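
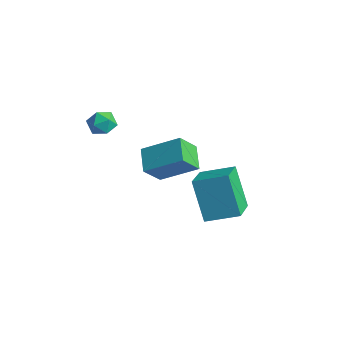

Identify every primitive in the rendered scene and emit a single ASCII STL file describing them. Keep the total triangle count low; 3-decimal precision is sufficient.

solid 
facet normal -0.727 0.549 0.413
outer loop
vertex -1.712 2.63 1.001
vertex -1.635 3.505 -0.025
vertex -3.026 1.616 0.037
endloop
endfacet
facet normal -0.058 -0.648 0.760
outer loop
vertex -2.125 0.935 -0.475
vertex -1.712 2.63 1.001
vertex -3.026 1.616 0.037
endloop
endfacet
facet normal -0.727 0.549 0.413
outer loop
vertex -3.026 1.616 0.037
vertex -1.635 3.505 -0.025
vertex -2.949 2.49 -0.989
endloop
endfacet
facet normal -0.685 -0.529 -0.502
outer loop
vertex -2.949 2.49 -0.989
vertex -2.125 0.935 -0.475
vertex -3.026 1.616 0.037
endloop
endfacet
facet normal 0.685 0.528 0.502
outer loop
vertex -1.712 2.63 1.001
vertex -0.734 2.824 -0.537
vertex -1.635 3.505 -0.025
endloop
endfacet
facet normal -0.057 -0.648 0.760
outer loop
vertex -0.811 1.95 0.489
vertex -1.712 2.63 1.001
vertex -2.125 0.935 -0.475
endloop
endfacet
facet normal 0.684 0.529 0.502
outer loop
vertex -0.811 1.95 0.489
vertex -0.734 2.824 -0.537
vertex -1.712 2.63 1.001
endloop
endfacet
facet normal 0.057 0.647 -0.760
outer loop
vertex -1.635 3.505 -0.025
vertex -0.734 2.824 -0.537
vertex -2.949 2.49 -0.989
endloop
endfacet
facet normal -0.684 -0.529 -0.502
outer loop
vertex -2.048 1.81 -1.501
vertex -2.125 0.935 -0.475
vertex -2.949 2.49 -0.989
endloop
endfacet
facet normal 0.057 0.648 -0.760
outer loop
vertex -2.949 2.49 -0.989
vertex -0.734 2.824 -0.537
vertex -2.048 1.81 -1.501
endloop
endfacet
facet normal 0.727 -0.549 -0.413
outer loop
vertex -2.048 1.81 -1.501
vertex -0.811 1.95 0.489
vertex -2.125 0.935 -0.475
endloop
endfacet
facet normal 0.727 -0.549 -0.413
outer loop
vertex -0.734 2.824 -0.537
vertex -0.811 1.95 0.489
vertex -2.048 1.81 -1.501
endloop
endfacet
facet normal -0.499 0.422 0.756
outer loop
vertex -3.212 0.189 3.122
vertex -3.792 -0.094 2.897
vertex -3.399 -0.43 3.344
endloop
endfacet
facet normal 0.177 0.284 0.942
outer loop
vertex -3.212 0.189 3.122
vertex -3.399 -0.43 3.344
vertex -2.746 -0.307 3.184
endloop
endfacet
facet normal 0.605 0.629 0.488
outer loop
vertex -3.212 0.189 3.122
vertex -2.746 -0.307 3.184
vertex -2.735 0.105 2.639
endloop
endfacet
facet normal 0.193 0.981 0.020
outer loop
vertex -3.212 0.189 3.122
vertex -2.735 0.105 2.639
vertex -3.382 0.236 2.461
endloop
endfacet
facet normal -0.488 0.853 0.186
outer loop
vertex -3.212 0.189 3.122
vertex -3.382 0.236 2.461
vertex -3.792 -0.094 2.897
endloop
endfacet
facet normal 0.289 -0.415 0.863
outer loop
vertex -2.746 -0.307 3.184
vertex -3.399 -0.43 3.344
vertex -3.038 -0.896 2.999
endloop
endfacet
facet normal -0.804 -0.192 0.563
outer loop
vertex -3.399 -0.43 3.344
vertex -3.792 -0.094 2.897
vertex -3.685 -0.765 2.821
endloop
endfacet
facet normal -0.786 0.503 -0.359
outer loop
vertex -3.792 -0.094 2.897
vertex -3.382 0.236 2.461
vertex -3.674 -0.353 2.276
endloop
endfacet
facet normal 0.317 0.711 -0.628
outer loop
vertex -3.382 0.236 2.461
vertex -2.735 0.105 2.639
vertex -3.021 -0.23 2.116
endloop
endfacet
facet normal 0.982 0.142 0.127
outer loop
vertex -2.735 0.105 2.639
vertex -2.746 -0.307 3.184
vertex -2.628 -0.566 2.563
endloop
endfacet
facet normal -0.193 -0.981 -0.020
outer loop
vertex -3.208 -0.849 2.338
vertex -3.038 -0.896 2.999
vertex -3.685 -0.765 2.821
endloop
endfacet
facet normal -0.605 -0.629 -0.488
outer loop
vertex -3.208 -0.849 2.338
vertex -3.685 -0.765 2.821
vertex -3.674 -0.353 2.276
endloop
endfacet
facet normal -0.177 -0.284 -0.942
outer loop
vertex -3.208 -0.849 2.338
vertex -3.674 -0.353 2.276
vertex -3.021 -0.23 2.116
endloop
endfacet
facet normal 0.499 -0.422 -0.756
outer loop
vertex -3.208 -0.849 2.338
vertex -3.021 -0.23 2.116
vertex -2.628 -0.566 2.563
endloop
endfacet
facet normal 0.488 -0.853 -0.186
outer loop
vertex -3.208 -0.849 2.338
vertex -2.628 -0.566 2.563
vertex -3.038 -0.896 2.999
endloop
endfacet
facet normal -0.317 -0.711 0.628
outer loop
vertex -3.685 -0.765 2.821
vertex -3.038 -0.896 2.999
vertex -3.399 -0.43 3.344
endloop
endfacet
facet normal -0.982 -0.142 -0.127
outer loop
vertex -3.674 -0.353 2.276
vertex -3.685 -0.765 2.821
vertex -3.792 -0.094 2.897
endloop
endfacet
facet normal -0.289 0.415 -0.863
outer loop
vertex -3.021 -0.23 2.116
vertex -3.674 -0.353 2.276
vertex -3.382 0.236 2.461
endloop
endfacet
facet normal 0.804 0.192 -0.563
outer loop
vertex -2.628 -0.566 2.563
vertex -3.021 -0.23 2.116
vertex -2.735 0.105 2.639
endloop
endfacet
facet normal 0.786 -0.503 0.359
outer loop
vertex -3.038 -0.896 2.999
vertex -2.628 -0.566 2.563
vertex -2.746 -0.307 3.184
endloop
endfacet
facet normal -0.509 0.756 -0.412
outer loop
vertex -1.574 3.662 -1.8
vertex -0.46 4.682 -1.306
vertex -0.521 3.385 -3.607
endloop
endfacet
facet normal -0.701 -0.642 -0.310
outer loop
vertex 0.36 2.078 -2.894
vertex -1.574 3.662 -1.8
vertex -0.521 3.385 -3.607
endloop
endfacet
facet normal -0.509 0.755 -0.412
outer loop
vertex -0.521 3.385 -3.607
vertex -0.46 4.682 -1.306
vertex 0.594 4.406 -3.113
endloop
endfacet
facet normal 0.499 -0.131 -0.857
outer loop
vertex 0.594 4.406 -3.113
vertex 0.36 2.078 -2.894
vertex -0.521 3.385 -3.607
endloop
endfacet
facet normal -0.499 0.131 0.856
outer loop
vertex -1.574 3.662 -1.8
vertex 0.421 3.375 -0.593
vertex -0.46 4.682 -1.306
endloop
endfacet
facet normal -0.701 -0.641 -0.311
outer loop
vertex -0.694 2.354 -1.087
vertex -1.574 3.662 -1.8
vertex 0.36 2.078 -2.894
endloop
endfacet
facet normal -0.499 0.131 0.856
outer loop
vertex -0.694 2.354 -1.087
vertex 0.421 3.375 -0.593
vertex -1.574 3.662 -1.8
endloop
endfacet
facet normal 0.701 0.642 0.311
outer loop
vertex -0.46 4.682 -1.306
vertex 0.421 3.375 -0.593
vertex 0.594 4.406 -3.113
endloop
endfacet
facet normal 0.499 -0.131 -0.856
outer loop
vertex 1.474 3.098 -2.4
vertex 0.36 2.078 -2.894
vertex 0.594 4.406 -3.113
endloop
endfacet
facet normal 0.702 0.641 0.311
outer loop
vertex 0.594 4.406 -3.113
vertex 0.421 3.375 -0.593
vertex 1.474 3.098 -2.4
endloop
endfacet
facet normal 0.509 -0.756 0.412
outer loop
vertex 1.474 3.098 -2.4
vertex -0.694 2.354 -1.087
vertex 0.36 2.078 -2.894
endloop
endfacet
facet normal 0.509 -0.755 0.412
outer loop
vertex 0.421 3.375 -0.593
vertex -0.694 2.354 -1.087
vertex 1.474 3.098 -2.4
endloop
endfacet

endsolid


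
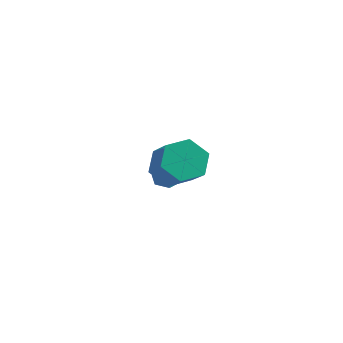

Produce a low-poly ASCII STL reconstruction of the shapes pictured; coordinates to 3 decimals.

solid 
facet normal -0.161 0.154 -0.975
outer loop
vertex -2.857 3.088 -4.49
vertex -3.5 2.972 -4.402
vertex -3.265 3.586 -4.344
endloop
endfacet
facet normal 0.783 0.565 0.261
outer loop
vertex -2.857 3.088 -4.49
vertex -3.265 3.586 -4.344
vertex -3.2 2.688 -2.598
endloop
endfacet
facet normal -0.163 0.154 -0.975
outer loop
vertex -3.265 3.586 -4.344
vertex -3.5 2.972 -4.402
vertex -3.908 3.47 -4.255
endloop
endfacet
facet normal -0.096 0.884 0.458
outer loop
vertex -3.265 3.586 -4.344
vertex -3.908 3.47 -4.255
vertex -3.2 2.688 -2.598
endloop
endfacet
facet normal -0.163 0.155 -0.975
outer loop
vertex -3.908 3.47 -4.255
vertex -3.5 2.972 -4.402
vertex -4.144 2.856 -4.313
endloop
endfacet
facet normal -0.831 0.274 0.484
outer loop
vertex -3.908 3.47 -4.255
vertex -4.144 2.856 -4.313
vertex -3.2 2.688 -2.598
endloop
endfacet
facet normal -0.162 0.153 -0.975
outer loop
vertex -4.144 2.856 -4.313
vertex -3.5 2.972 -4.402
vertex -3.735 2.358 -4.459
endloop
endfacet
facet normal -0.687 -0.656 0.314
outer loop
vertex -4.144 2.856 -4.313
vertex -3.735 2.358 -4.459
vertex -3.2 2.688 -2.598
endloop
endfacet
facet normal -0.163 0.153 -0.975
outer loop
vertex -3.735 2.358 -4.459
vertex -3.5 2.972 -4.402
vertex -3.092 2.475 -4.548
endloop
endfacet
facet normal 0.193 -0.974 0.117
outer loop
vertex -3.735 2.358 -4.459
vertex -3.092 2.475 -4.548
vertex -3.2 2.688 -2.598
endloop
endfacet
facet normal -0.161 0.154 -0.975
outer loop
vertex -3.092 2.475 -4.548
vertex -3.5 2.972 -4.402
vertex -2.857 3.088 -4.49
endloop
endfacet
facet normal 0.927 -0.364 0.091
outer loop
vertex -3.092 2.475 -4.548
vertex -2.857 3.088 -4.49
vertex -3.2 2.688 -2.598
endloop
endfacet
facet normal -0.546 0.487 -0.682
outer loop
vertex -0.088 -1.448 -0.382
vertex -0.91 -1.504 0.237
vertex -0.272 -0.698 0.301
endloop
endfacet
facet normal 0.818 0.484 -0.311
outer loop
vertex -0.088 -1.448 -0.382
vertex -0.272 -0.698 0.301
vertex 0.912 -2.339 0.865
endloop
endfacet
facet normal 0.818 0.484 -0.310
outer loop
vertex 0.912 -2.339 0.865
vertex -0.272 -0.698 0.301
vertex 0.728 -1.59 1.548
endloop
endfacet
facet normal 0.546 -0.487 0.681
outer loop
vertex 0.912 -2.339 0.865
vertex 0.728 -1.59 1.548
vertex 0.09 -2.396 1.483
endloop
endfacet
facet normal -0.546 0.487 -0.682
outer loop
vertex -0.272 -0.698 0.301
vertex -0.91 -1.504 0.237
vertex -1.094 -0.755 0.919
endloop
endfacet
facet normal 0.255 0.871 0.419
outer loop
vertex -0.272 -0.698 0.301
vertex -1.094 -0.755 0.919
vertex 0.728 -1.59 1.548
endloop
endfacet
facet normal 0.255 0.871 0.419
outer loop
vertex 0.728 -1.59 1.548
vertex -1.094 -0.755 0.919
vertex -0.094 -1.647 2.166
endloop
endfacet
facet normal 0.546 -0.487 0.681
outer loop
vertex 0.728 -1.59 1.548
vertex -0.094 -1.647 2.166
vertex 0.09 -2.396 1.483
endloop
endfacet
facet normal -0.546 0.487 -0.682
outer loop
vertex -1.094 -0.755 0.919
vertex -0.91 -1.504 0.237
vertex -1.732 -1.561 0.855
endloop
endfacet
facet normal -0.563 0.388 0.729
outer loop
vertex -1.094 -0.755 0.919
vertex -1.732 -1.561 0.855
vertex -0.094 -1.647 2.166
endloop
endfacet
facet normal -0.563 0.388 0.729
outer loop
vertex -0.094 -1.647 2.166
vertex -1.732 -1.561 0.855
vertex -0.732 -2.452 2.102
endloop
endfacet
facet normal 0.546 -0.487 0.681
outer loop
vertex -0.094 -1.647 2.166
vertex -0.732 -2.452 2.102
vertex 0.09 -2.396 1.483
endloop
endfacet
facet normal -0.546 0.487 -0.681
outer loop
vertex -1.732 -1.561 0.855
vertex -0.91 -1.504 0.237
vertex -1.548 -2.31 0.172
endloop
endfacet
facet normal -0.818 -0.484 0.310
outer loop
vertex -1.732 -1.561 0.855
vertex -1.548 -2.31 0.172
vertex -0.732 -2.452 2.102
endloop
endfacet
facet normal -0.818 -0.484 0.310
outer loop
vertex -0.732 -2.452 2.102
vertex -1.548 -2.31 0.172
vertex -0.548 -3.202 1.419
endloop
endfacet
facet normal 0.546 -0.487 0.682
outer loop
vertex -0.732 -2.452 2.102
vertex -0.548 -3.202 1.419
vertex 0.09 -2.396 1.483
endloop
endfacet
facet normal -0.546 0.487 -0.681
outer loop
vertex -1.548 -2.31 0.172
vertex -0.91 -1.504 0.237
vertex -0.726 -2.253 -0.446
endloop
endfacet
facet normal -0.255 -0.871 -0.419
outer loop
vertex -1.548 -2.31 0.172
vertex -0.726 -2.253 -0.446
vertex -0.548 -3.202 1.419
endloop
endfacet
facet normal -0.255 -0.871 -0.419
outer loop
vertex -0.548 -3.202 1.419
vertex -0.726 -2.253 -0.446
vertex 0.274 -3.145 0.801
endloop
endfacet
facet normal 0.546 -0.487 0.682
outer loop
vertex -0.548 -3.202 1.419
vertex 0.274 -3.145 0.801
vertex 0.09 -2.396 1.483
endloop
endfacet
facet normal -0.546 0.487 -0.681
outer loop
vertex -0.726 -2.253 -0.446
vertex -0.91 -1.504 0.237
vertex -0.088 -1.448 -0.382
endloop
endfacet
facet normal 0.563 -0.388 -0.729
outer loop
vertex -0.726 -2.253 -0.446
vertex -0.088 -1.448 -0.382
vertex 0.274 -3.145 0.801
endloop
endfacet
facet normal 0.564 -0.388 -0.729
outer loop
vertex 0.274 -3.145 0.801
vertex -0.088 -1.448 -0.382
vertex 0.912 -2.339 0.865
endloop
endfacet
facet normal 0.546 -0.487 0.682
outer loop
vertex 0.274 -3.145 0.801
vertex 0.912 -2.339 0.865
vertex 0.09 -2.396 1.483
endloop
endfacet

endsolid


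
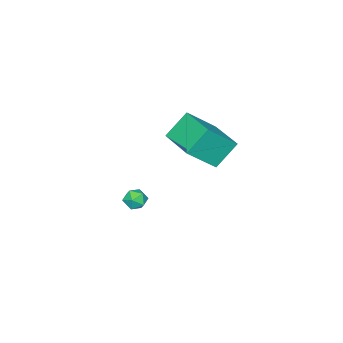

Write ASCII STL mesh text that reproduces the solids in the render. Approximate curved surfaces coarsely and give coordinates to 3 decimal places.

solid 
facet normal -0.643 0.249 0.724
outer loop
vertex -2.048 2.357 4.971
vertex -1.207 4.167 5.097
vertex -3.276 3.02 3.652
endloop
endfacet
facet normal -0.421 -0.905 -0.063
outer loop
vertex -2.273 2.633 2.523
vertex -2.048 2.357 4.971
vertex -3.276 3.02 3.652
endloop
endfacet
facet normal -0.643 0.248 0.724
outer loop
vertex -3.276 3.02 3.652
vertex -1.207 4.167 5.097
vertex -2.436 4.83 3.779
endloop
endfacet
facet normal -0.640 0.345 -0.687
outer loop
vertex -2.436 4.83 3.779
vertex -2.273 2.633 2.523
vertex -3.276 3.02 3.652
endloop
endfacet
facet normal 0.640 -0.345 0.687
outer loop
vertex -2.048 2.357 4.971
vertex -0.204 3.78 3.968
vertex -1.207 4.167 5.097
endloop
endfacet
facet normal -0.420 -0.905 -0.063
outer loop
vertex -1.044 1.97 3.841
vertex -2.048 2.357 4.971
vertex -2.273 2.633 2.523
endloop
endfacet
facet normal 0.640 -0.345 0.687
outer loop
vertex -1.044 1.97 3.841
vertex -0.204 3.78 3.968
vertex -2.048 2.357 4.971
endloop
endfacet
facet normal 0.420 0.905 0.063
outer loop
vertex -1.207 4.167 5.097
vertex -0.204 3.78 3.968
vertex -2.436 4.83 3.779
endloop
endfacet
facet normal -0.640 0.345 -0.687
outer loop
vertex -1.432 4.443 2.649
vertex -2.273 2.633 2.523
vertex -2.436 4.83 3.779
endloop
endfacet
facet normal 0.420 0.905 0.064
outer loop
vertex -2.436 4.83 3.779
vertex -0.204 3.78 3.968
vertex -1.432 4.443 2.649
endloop
endfacet
facet normal 0.643 -0.248 -0.724
outer loop
vertex -1.432 4.443 2.649
vertex -1.044 1.97 3.841
vertex -2.273 2.633 2.523
endloop
endfacet
facet normal 0.644 -0.248 -0.724
outer loop
vertex -0.204 3.78 3.968
vertex -1.044 1.97 3.841
vertex -1.432 4.443 2.649
endloop
endfacet
facet normal 0.342 0.789 0.510
outer loop
vertex -1.455 0.375 -1.834
vertex -1.693 0.128 -1.292
vertex -1.095 -0.014 -1.473
endloop
endfacet
facet normal 0.757 0.651 -0.054
outer loop
vertex -1.455 0.375 -1.834
vertex -1.095 -0.014 -1.473
vertex -1.089 -0.074 -2.112
endloop
endfacet
facet normal 0.351 0.683 -0.640
outer loop
vertex -1.455 0.375 -1.834
vertex -1.089 -0.074 -2.112
vertex -1.685 0.032 -2.326
endloop
endfacet
facet normal -0.315 0.841 -0.439
outer loop
vertex -1.455 0.375 -1.834
vertex -1.685 0.032 -2.326
vertex -2.058 0.157 -1.819
endloop
endfacet
facet normal -0.321 0.907 0.272
outer loop
vertex -1.455 0.375 -1.834
vertex -2.058 0.157 -1.819
vertex -1.693 0.128 -1.292
endloop
endfacet
facet normal 1.000 -0.017 0.011
outer loop
vertex -1.089 -0.074 -2.112
vertex -1.095 -0.014 -1.473
vertex -1.102 -0.597 -1.741
endloop
endfacet
facet normal 0.328 0.208 0.921
outer loop
vertex -1.095 -0.014 -1.473
vertex -1.693 0.128 -1.292
vertex -1.475 -0.472 -1.234
endloop
endfacet
facet normal -0.743 0.399 0.537
outer loop
vertex -1.693 0.128 -1.292
vertex -2.058 0.157 -1.819
vertex -2.071 -0.366 -1.448
endloop
endfacet
facet normal -0.735 0.290 -0.612
outer loop
vertex -2.058 0.157 -1.819
vertex -1.685 0.032 -2.326
vertex -2.065 -0.426 -2.087
endloop
endfacet
facet normal 0.343 0.034 -0.939
outer loop
vertex -1.685 0.032 -2.326
vertex -1.089 -0.074 -2.112
vertex -1.467 -0.568 -2.268
endloop
endfacet
facet normal 0.315 -0.841 0.439
outer loop
vertex -1.705 -0.815 -1.726
vertex -1.102 -0.597 -1.741
vertex -1.475 -0.472 -1.234
endloop
endfacet
facet normal -0.351 -0.683 0.640
outer loop
vertex -1.705 -0.815 -1.726
vertex -1.475 -0.472 -1.234
vertex -2.071 -0.366 -1.448
endloop
endfacet
facet normal -0.757 -0.651 0.054
outer loop
vertex -1.705 -0.815 -1.726
vertex -2.071 -0.366 -1.448
vertex -2.065 -0.426 -2.087
endloop
endfacet
facet normal -0.342 -0.789 -0.510
outer loop
vertex -1.705 -0.815 -1.726
vertex -2.065 -0.426 -2.087
vertex -1.467 -0.568 -2.268
endloop
endfacet
facet normal 0.321 -0.907 -0.272
outer loop
vertex -1.705 -0.815 -1.726
vertex -1.467 -0.568 -2.268
vertex -1.102 -0.597 -1.741
endloop
endfacet
facet normal 0.735 -0.290 0.612
outer loop
vertex -1.475 -0.472 -1.234
vertex -1.102 -0.597 -1.741
vertex -1.095 -0.014 -1.473
endloop
endfacet
facet normal -0.343 -0.034 0.939
outer loop
vertex -2.071 -0.366 -1.448
vertex -1.475 -0.472 -1.234
vertex -1.693 0.128 -1.292
endloop
endfacet
facet normal -1.000 0.017 -0.011
outer loop
vertex -2.065 -0.426 -2.087
vertex -2.071 -0.366 -1.448
vertex -2.058 0.157 -1.819
endloop
endfacet
facet normal -0.328 -0.208 -0.921
outer loop
vertex -1.467 -0.568 -2.268
vertex -2.065 -0.426 -2.087
vertex -1.685 0.032 -2.326
endloop
endfacet
facet normal 0.743 -0.399 -0.537
outer loop
vertex -1.102 -0.597 -1.741
vertex -1.467 -0.568 -2.268
vertex -1.089 -0.074 -2.112
endloop
endfacet

endsolid


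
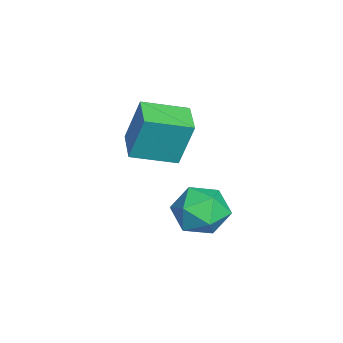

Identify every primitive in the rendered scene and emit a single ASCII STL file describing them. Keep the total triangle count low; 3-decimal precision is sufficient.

solid 
facet normal -0.977 -0.187 0.099
outer loop
vertex -2.222 -3.675 0.457
vertex -2.595 -1.984 -0.034
vertex -2.303 -4.236 -1.409
endloop
endfacet
facet normal 0.207 -0.939 0.273
outer loop
vertex -0.945 -3.976 -1.546
vertex -2.222 -3.675 0.457
vertex -2.303 -4.236 -1.409
endloop
endfacet
facet normal -0.977 -0.187 0.099
outer loop
vertex -2.303 -4.236 -1.409
vertex -2.595 -1.984 -0.034
vertex -2.677 -2.545 -1.9
endloop
endfacet
facet normal -0.042 -0.287 -0.957
outer loop
vertex -2.677 -2.545 -1.9
vertex -0.945 -3.976 -1.546
vertex -2.303 -4.236 -1.409
endloop
endfacet
facet normal 0.042 0.287 0.957
outer loop
vertex -2.222 -3.675 0.457
vertex -1.237 -1.724 -0.171
vertex -2.595 -1.984 -0.034
endloop
endfacet
facet normal 0.207 -0.939 0.273
outer loop
vertex -0.863 -3.415 0.32
vertex -2.222 -3.675 0.457
vertex -0.945 -3.976 -1.546
endloop
endfacet
facet normal 0.042 0.287 0.957
outer loop
vertex -0.863 -3.415 0.32
vertex -1.237 -1.724 -0.171
vertex -2.222 -3.675 0.457
endloop
endfacet
facet normal -0.207 0.939 -0.273
outer loop
vertex -2.595 -1.984 -0.034
vertex -1.237 -1.724 -0.171
vertex -2.677 -2.545 -1.9
endloop
endfacet
facet normal -0.042 -0.287 -0.957
outer loop
vertex -1.318 -2.285 -2.037
vertex -0.945 -3.976 -1.546
vertex -2.677 -2.545 -1.9
endloop
endfacet
facet normal -0.207 0.939 -0.273
outer loop
vertex -2.677 -2.545 -1.9
vertex -1.237 -1.724 -0.171
vertex -1.318 -2.285 -2.037
endloop
endfacet
facet normal 0.977 0.187 -0.099
outer loop
vertex -1.318 -2.285 -2.037
vertex -0.863 -3.415 0.32
vertex -0.945 -3.976 -1.546
endloop
endfacet
facet normal 0.977 0.187 -0.099
outer loop
vertex -1.237 -1.724 -0.171
vertex -0.863 -3.415 0.32
vertex -1.318 -2.285 -2.037
endloop
endfacet
facet normal -0.091 0.806 -0.584
outer loop
vertex 2.321 -0.912 -2.947
vertex 1.296 -0.791 -2.62
vertex 2.098 -0.307 -2.077
endloop
endfacet
facet normal 0.581 0.730 -0.359
outer loop
vertex 2.321 -0.912 -2.947
vertex 2.098 -0.307 -2.077
vertex 2.948 -0.978 -2.066
endloop
endfacet
facet normal 0.815 0.091 -0.573
outer loop
vertex 2.321 -0.912 -2.947
vertex 2.948 -0.978 -2.066
vertex 2.671 -1.877 -2.603
endloop
endfacet
facet normal 0.286 -0.228 -0.931
outer loop
vertex 2.321 -0.912 -2.947
vertex 2.671 -1.877 -2.603
vertex 1.65 -1.762 -2.945
endloop
endfacet
facet normal -0.274 0.214 -0.938
outer loop
vertex 2.321 -0.912 -2.947
vertex 1.65 -1.762 -2.945
vertex 1.296 -0.791 -2.62
endloop
endfacet
facet normal 0.577 0.736 0.355
outer loop
vertex 2.948 -0.978 -2.066
vertex 2.098 -0.307 -2.077
vertex 2.31 -0.898 -1.195
endloop
endfacet
facet normal -0.512 0.859 -0.010
outer loop
vertex 2.098 -0.307 -2.077
vertex 1.296 -0.791 -2.62
vertex 1.289 -0.783 -1.537
endloop
endfacet
facet normal -0.807 -0.099 -0.582
outer loop
vertex 1.296 -0.791 -2.62
vertex 1.65 -1.762 -2.945
vertex 1.012 -1.682 -2.074
endloop
endfacet
facet normal 0.099 -0.815 -0.570
outer loop
vertex 1.65 -1.762 -2.945
vertex 2.671 -1.877 -2.603
vertex 1.862 -2.353 -2.063
endloop
endfacet
facet normal 0.954 -0.299 0.008
outer loop
vertex 2.671 -1.877 -2.603
vertex 2.948 -0.978 -2.066
vertex 2.664 -1.869 -1.52
endloop
endfacet
facet normal -0.286 0.228 0.931
outer loop
vertex 1.639 -1.748 -1.193
vertex 2.31 -0.898 -1.195
vertex 1.289 -0.783 -1.537
endloop
endfacet
facet normal -0.815 -0.091 0.573
outer loop
vertex 1.639 -1.748 -1.193
vertex 1.289 -0.783 -1.537
vertex 1.012 -1.682 -2.074
endloop
endfacet
facet normal -0.581 -0.730 0.359
outer loop
vertex 1.639 -1.748 -1.193
vertex 1.012 -1.682 -2.074
vertex 1.862 -2.353 -2.063
endloop
endfacet
facet normal 0.091 -0.806 0.584
outer loop
vertex 1.639 -1.748 -1.193
vertex 1.862 -2.353 -2.063
vertex 2.664 -1.869 -1.52
endloop
endfacet
facet normal 0.274 -0.214 0.938
outer loop
vertex 1.639 -1.748 -1.193
vertex 2.664 -1.869 -1.52
vertex 2.31 -0.898 -1.195
endloop
endfacet
facet normal -0.099 0.815 0.570
outer loop
vertex 1.289 -0.783 -1.537
vertex 2.31 -0.898 -1.195
vertex 2.098 -0.307 -2.077
endloop
endfacet
facet normal -0.954 0.299 -0.008
outer loop
vertex 1.012 -1.682 -2.074
vertex 1.289 -0.783 -1.537
vertex 1.296 -0.791 -2.62
endloop
endfacet
facet normal -0.577 -0.736 -0.355
outer loop
vertex 1.862 -2.353 -2.063
vertex 1.012 -1.682 -2.074
vertex 1.65 -1.762 -2.945
endloop
endfacet
facet normal 0.512 -0.859 0.010
outer loop
vertex 2.664 -1.869 -1.52
vertex 1.862 -2.353 -2.063
vertex 2.671 -1.877 -2.603
endloop
endfacet
facet normal 0.807 0.099 0.582
outer loop
vertex 2.31 -0.898 -1.195
vertex 2.664 -1.869 -1.52
vertex 2.948 -0.978 -2.066
endloop
endfacet

endsolid


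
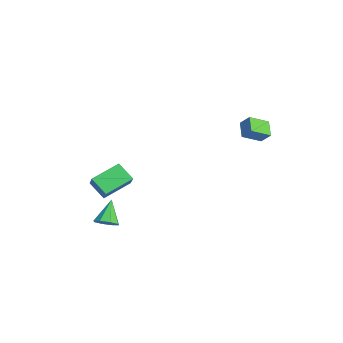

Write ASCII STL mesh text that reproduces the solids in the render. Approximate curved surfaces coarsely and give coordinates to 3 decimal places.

solid 
facet normal 0.562 -0.322 -0.762
outer loop
vertex 0.851 -4.538 -3.229
vertex 0.475 -4.111 -3.687
vertex 1.075 -4.029 -3.279
endloop
endfacet
facet normal 0.452 -0.112 0.885
outer loop
vertex 0.851 -4.538 -3.229
vertex 1.075 -4.029 -3.279
vertex -0.435 -3.589 -2.453
endloop
endfacet
facet normal 0.562 -0.323 -0.762
outer loop
vertex 1.075 -4.029 -3.279
vertex 0.475 -4.111 -3.687
vertex 0.948 -3.568 -3.568
endloop
endfacet
facet normal 0.518 0.552 0.653
outer loop
vertex 1.075 -4.029 -3.279
vertex 0.948 -3.568 -3.568
vertex -0.435 -3.589 -2.453
endloop
endfacet
facet normal 0.561 -0.322 -0.762
outer loop
vertex 0.948 -3.568 -3.568
vertex 0.475 -4.111 -3.687
vertex 0.544 -3.425 -3.926
endloop
endfacet
facet normal 0.155 0.965 0.211
outer loop
vertex 0.948 -3.568 -3.568
vertex 0.544 -3.425 -3.926
vertex -0.435 -3.589 -2.453
endloop
endfacet
facet normal 0.563 -0.322 -0.761
outer loop
vertex 0.544 -3.425 -3.926
vertex 0.475 -4.111 -3.687
vertex 0.1 -3.684 -4.145
endloop
endfacet
facet normal -0.426 0.886 -0.184
outer loop
vertex 0.544 -3.425 -3.926
vertex 0.1 -3.684 -4.145
vertex -0.435 -3.589 -2.453
endloop
endfacet
facet normal 0.563 -0.322 -0.761
outer loop
vertex 0.1 -3.684 -4.145
vertex 0.475 -4.111 -3.687
vertex -0.124 -4.193 -4.095
endloop
endfacet
facet normal -0.884 0.359 -0.300
outer loop
vertex 0.1 -3.684 -4.145
vertex -0.124 -4.193 -4.095
vertex -0.435 -3.589 -2.453
endloop
endfacet
facet normal 0.563 -0.323 -0.761
outer loop
vertex -0.124 -4.193 -4.095
vertex 0.475 -4.111 -3.687
vertex 0.002 -4.654 -3.806
endloop
endfacet
facet normal -0.951 -0.303 -0.069
outer loop
vertex -0.124 -4.193 -4.095
vertex 0.002 -4.654 -3.806
vertex -0.435 -3.589 -2.453
endloop
endfacet
facet normal 0.562 -0.323 -0.761
outer loop
vertex 0.002 -4.654 -3.806
vertex 0.475 -4.111 -3.687
vertex 0.406 -4.797 -3.447
endloop
endfacet
facet normal -0.587 -0.717 0.375
outer loop
vertex 0.002 -4.654 -3.806
vertex 0.406 -4.797 -3.447
vertex -0.435 -3.589 -2.453
endloop
endfacet
facet normal 0.561 -0.323 -0.762
outer loop
vertex 0.406 -4.797 -3.447
vertex 0.475 -4.111 -3.687
vertex 0.851 -4.538 -3.229
endloop
endfacet
facet normal -0.006 -0.638 0.770
outer loop
vertex 0.406 -4.797 -3.447
vertex 0.851 -4.538 -3.229
vertex -0.435 -3.589 -2.453
endloop
endfacet
facet normal -0.627 -0.455 0.633
outer loop
vertex -0.808 -4.583 -0.872
vertex -1.293 -2.958 -0.185
vertex -1.782 -4.493 -1.773
endloop
endfacet
facet normal 0.265 -0.888 -0.375
outer loop
vertex -0.967 -3.902 -2.595
vertex -0.808 -4.583 -0.872
vertex -1.782 -4.493 -1.773
endloop
endfacet
facet normal -0.627 -0.455 0.633
outer loop
vertex -1.782 -4.493 -1.773
vertex -1.293 -2.958 -0.185
vertex -2.267 -2.868 -1.086
endloop
endfacet
facet normal -0.732 0.068 -0.677
outer loop
vertex -2.267 -2.868 -1.086
vertex -0.967 -3.902 -2.595
vertex -1.782 -4.493 -1.773
endloop
endfacet
facet normal 0.732 -0.068 0.677
outer loop
vertex -0.808 -4.583 -0.872
vertex -0.478 -2.367 -1.007
vertex -1.293 -2.958 -0.185
endloop
endfacet
facet normal 0.265 -0.888 -0.375
outer loop
vertex 0.007 -3.992 -1.694
vertex -0.808 -4.583 -0.872
vertex -0.967 -3.902 -2.595
endloop
endfacet
facet normal 0.732 -0.068 0.677
outer loop
vertex 0.007 -3.992 -1.694
vertex -0.478 -2.367 -1.007
vertex -0.808 -4.583 -0.872
endloop
endfacet
facet normal -0.265 0.888 0.375
outer loop
vertex -1.293 -2.958 -0.185
vertex -0.478 -2.367 -1.007
vertex -2.267 -2.868 -1.086
endloop
endfacet
facet normal -0.732 0.068 -0.677
outer loop
vertex -1.452 -2.277 -1.908
vertex -0.967 -3.902 -2.595
vertex -2.267 -2.868 -1.086
endloop
endfacet
facet normal -0.265 0.888 0.375
outer loop
vertex -2.267 -2.868 -1.086
vertex -0.478 -2.367 -1.007
vertex -1.452 -2.277 -1.908
endloop
endfacet
facet normal 0.627 0.455 -0.633
outer loop
vertex -1.452 -2.277 -1.908
vertex 0.007 -3.992 -1.694
vertex -0.967 -3.902 -2.595
endloop
endfacet
facet normal 0.627 0.455 -0.633
outer loop
vertex -0.478 -2.367 -1.007
vertex 0.007 -3.992 -1.694
vertex -1.452 -2.277 -1.908
endloop
endfacet
facet normal -0.834 0.156 0.529
outer loop
vertex 2.544 2.699 4.167
vertex 3.001 3.07 4.779
vertex 2.394 3.815 3.601
endloop
endfacet
facet normal -0.538 -0.438 -0.721
outer loop
vertex 3.279 3.65 3.041
vertex 2.544 2.699 4.167
vertex 2.394 3.815 3.601
endloop
endfacet
facet normal -0.834 0.156 0.529
outer loop
vertex 2.394 3.815 3.601
vertex 3.001 3.07 4.779
vertex 2.852 4.187 4.214
endloop
endfacet
facet normal -0.119 0.886 -0.449
outer loop
vertex 2.852 4.187 4.214
vertex 3.279 3.65 3.041
vertex 2.394 3.815 3.601
endloop
endfacet
facet normal 0.119 -0.886 0.448
outer loop
vertex 2.544 2.699 4.167
vertex 3.886 2.905 4.219
vertex 3.001 3.07 4.779
endloop
endfacet
facet normal -0.539 -0.436 -0.720
outer loop
vertex 3.428 2.533 3.606
vertex 2.544 2.699 4.167
vertex 3.279 3.65 3.041
endloop
endfacet
facet normal 0.119 -0.886 0.449
outer loop
vertex 3.428 2.533 3.606
vertex 3.886 2.905 4.219
vertex 2.544 2.699 4.167
endloop
endfacet
facet normal 0.538 0.437 0.721
outer loop
vertex 3.001 3.07 4.779
vertex 3.886 2.905 4.219
vertex 2.852 4.187 4.214
endloop
endfacet
facet normal -0.118 0.886 -0.449
outer loop
vertex 3.736 4.021 3.653
vertex 3.279 3.65 3.041
vertex 2.852 4.187 4.214
endloop
endfacet
facet normal 0.539 0.438 0.720
outer loop
vertex 2.852 4.187 4.214
vertex 3.886 2.905 4.219
vertex 3.736 4.021 3.653
endloop
endfacet
facet normal 0.834 -0.156 -0.529
outer loop
vertex 3.736 4.021 3.653
vertex 3.428 2.533 3.606
vertex 3.279 3.65 3.041
endloop
endfacet
facet normal 0.834 -0.156 -0.529
outer loop
vertex 3.886 2.905 4.219
vertex 3.428 2.533 3.606
vertex 3.736 4.021 3.653
endloop
endfacet

endsolid


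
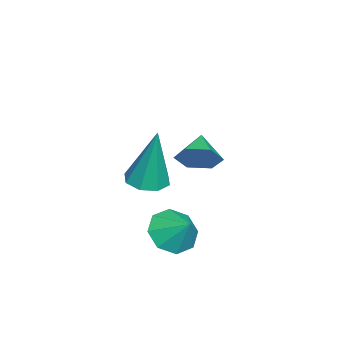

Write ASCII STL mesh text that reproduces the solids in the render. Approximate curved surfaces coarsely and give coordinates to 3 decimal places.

solid 
facet normal -0.452 -0.605 -0.655
outer loop
vertex 2.883 -0.804 -0.027
vertex 2.116 -0.527 0.246
vertex 2.67 -0.28 -0.364
endloop
endfacet
facet normal 0.937 0.343 -0.059
outer loop
vertex 2.883 -0.804 -0.027
vertex 2.67 -0.28 -0.364
vertex 2.604 0.127 0.954
endloop
endfacet
facet normal -0.452 -0.605 -0.655
outer loop
vertex 2.67 -0.28 -0.364
vertex 2.116 -0.527 0.246
vertex 2.132 0.099 -0.343
endloop
endfacet
facet normal 0.556 0.802 -0.220
outer loop
vertex 2.67 -0.28 -0.364
vertex 2.132 0.099 -0.343
vertex 2.604 0.127 0.954
endloop
endfacet
facet normal -0.451 -0.606 -0.656
outer loop
vertex 2.132 0.099 -0.343
vertex 2.116 -0.527 0.246
vertex 1.585 0.111 0.022
endloop
endfacet
facet normal 0.006 1.000 -0.024
outer loop
vertex 2.132 0.099 -0.343
vertex 1.585 0.111 0.022
vertex 2.604 0.127 0.954
endloop
endfacet
facet normal -0.452 -0.606 -0.655
outer loop
vertex 1.585 0.111 0.022
vertex 2.116 -0.527 0.246
vertex 1.349 -0.25 0.519
endloop
endfacet
facet normal -0.390 0.823 0.413
outer loop
vertex 1.585 0.111 0.022
vertex 1.349 -0.25 0.519
vertex 2.604 0.127 0.954
endloop
endfacet
facet normal -0.452 -0.605 -0.655
outer loop
vertex 1.349 -0.25 0.519
vertex 2.116 -0.527 0.246
vertex 1.562 -0.774 0.856
endloop
endfacet
facet normal -0.402 0.374 0.836
outer loop
vertex 1.349 -0.25 0.519
vertex 1.562 -0.774 0.856
vertex 2.604 0.127 0.954
endloop
endfacet
facet normal -0.451 -0.606 -0.655
outer loop
vertex 1.562 -0.774 0.856
vertex 2.116 -0.527 0.246
vertex 2.1 -1.153 0.836
endloop
endfacet
facet normal -0.022 -0.083 0.996
outer loop
vertex 1.562 -0.774 0.856
vertex 2.1 -1.153 0.836
vertex 2.604 0.127 0.954
endloop
endfacet
facet normal -0.452 -0.606 -0.655
outer loop
vertex 2.1 -1.153 0.836
vertex 2.116 -0.527 0.246
vertex 2.647 -1.165 0.47
endloop
endfacet
facet normal 0.529 -0.282 0.800
outer loop
vertex 2.1 -1.153 0.836
vertex 2.647 -1.165 0.47
vertex 2.604 0.127 0.954
endloop
endfacet
facet normal -0.452 -0.606 -0.655
outer loop
vertex 2.647 -1.165 0.47
vertex 2.116 -0.527 0.246
vertex 2.883 -0.804 -0.027
endloop
endfacet
facet normal 0.926 -0.105 0.363
outer loop
vertex 2.647 -1.165 0.47
vertex 2.883 -0.804 -0.027
vertex 2.604 0.127 0.954
endloop
endfacet
facet normal 0.867 0.126 -0.482
outer loop
vertex -0.54 -0.804 2.316
vertex -0.919 -0.47 1.722
vertex -0.654 -0.033 2.312
endloop
endfacet
facet normal -0.043 -0.001 0.999
outer loop
vertex -0.54 -0.804 2.316
vertex -0.654 -0.033 2.312
vertex -1.881 -0.61 2.258
endloop
endfacet
facet normal 0.866 0.127 -0.483
outer loop
vertex -0.654 -0.033 2.312
vertex -0.919 -0.47 1.722
vertex -1.034 0.302 1.718
endloop
endfacet
facet normal -0.356 0.698 0.621
outer loop
vertex -0.654 -0.033 2.312
vertex -1.034 0.302 1.718
vertex -1.881 -0.61 2.258
endloop
endfacet
facet normal 0.867 0.127 -0.482
outer loop
vertex -1.034 0.302 1.718
vertex -0.919 -0.47 1.722
vertex -1.298 -0.135 1.129
endloop
endfacet
facet normal -0.763 0.633 -0.128
outer loop
vertex -1.034 0.302 1.718
vertex -1.298 -0.135 1.129
vertex -1.881 -0.61 2.258
endloop
endfacet
facet normal 0.867 0.127 -0.482
outer loop
vertex -1.298 -0.135 1.129
vertex -0.919 -0.47 1.722
vertex -1.183 -0.906 1.133
endloop
endfacet
facet normal -0.857 -0.130 -0.498
outer loop
vertex -1.298 -0.135 1.129
vertex -1.183 -0.906 1.133
vertex -1.881 -0.61 2.258
endloop
endfacet
facet normal 0.867 0.127 -0.482
outer loop
vertex -1.183 -0.906 1.133
vertex -0.919 -0.47 1.722
vertex -0.804 -1.241 1.726
endloop
endfacet
facet normal -0.545 -0.830 -0.120
outer loop
vertex -1.183 -0.906 1.133
vertex -0.804 -1.241 1.726
vertex -1.881 -0.61 2.258
endloop
endfacet
facet normal 0.867 0.127 -0.482
outer loop
vertex -0.804 -1.241 1.726
vertex -0.919 -0.47 1.722
vertex -0.54 -0.804 2.316
endloop
endfacet
facet normal -0.138 -0.765 0.629
outer loop
vertex -0.804 -1.241 1.726
vertex -0.54 -0.804 2.316
vertex -1.881 -0.61 2.258
endloop
endfacet
facet normal -0.092 -0.175 -0.980
outer loop
vertex 2.921 -1.734 2.624
vertex 2.45 -1.219 2.576
vertex 3.147 -1.259 2.518
endloop
endfacet
facet normal 0.891 -0.363 0.274
outer loop
vertex 2.921 -1.734 2.624
vertex 3.147 -1.259 2.518
vertex 2.65 -0.841 4.684
endloop
endfacet
facet normal -0.092 -0.175 -0.980
outer loop
vertex 3.147 -1.259 2.518
vertex 2.45 -1.219 2.576
vertex 2.964 -0.761 2.446
endloop
endfacet
facet normal 0.922 0.359 0.142
outer loop
vertex 3.147 -1.259 2.518
vertex 2.964 -0.761 2.446
vertex 2.65 -0.841 4.684
endloop
endfacet
facet normal -0.092 -0.176 -0.980
outer loop
vertex 2.964 -0.761 2.446
vertex 2.45 -1.219 2.576
vertex 2.48 -0.531 2.45
endloop
endfacet
facet normal 0.428 0.899 0.092
outer loop
vertex 2.964 -0.761 2.446
vertex 2.48 -0.531 2.45
vertex 2.65 -0.841 4.684
endloop
endfacet
facet normal -0.094 -0.175 -0.980
outer loop
vertex 2.48 -0.531 2.45
vertex 2.45 -1.219 2.576
vertex 1.979 -0.703 2.529
endloop
endfacet
facet normal -0.299 0.942 0.153
outer loop
vertex 2.48 -0.531 2.45
vertex 1.979 -0.703 2.529
vertex 2.65 -0.841 4.684
endloop
endfacet
facet normal -0.093 -0.175 -0.980
outer loop
vertex 1.979 -0.703 2.529
vertex 2.45 -1.219 2.576
vertex 1.754 -1.178 2.635
endloop
endfacet
facet normal -0.838 0.462 0.291
outer loop
vertex 1.979 -0.703 2.529
vertex 1.754 -1.178 2.635
vertex 2.65 -0.841 4.684
endloop
endfacet
facet normal -0.093 -0.176 -0.980
outer loop
vertex 1.754 -1.178 2.635
vertex 2.45 -1.219 2.576
vertex 1.937 -1.676 2.707
endloop
endfacet
facet normal -0.869 -0.258 0.422
outer loop
vertex 1.754 -1.178 2.635
vertex 1.937 -1.676 2.707
vertex 2.65 -0.841 4.684
endloop
endfacet
facet normal -0.094 -0.176 -0.980
outer loop
vertex 1.937 -1.676 2.707
vertex 2.45 -1.219 2.576
vertex 2.42 -1.906 2.702
endloop
endfacet
facet normal -0.375 -0.798 0.472
outer loop
vertex 1.937 -1.676 2.707
vertex 2.42 -1.906 2.702
vertex 2.65 -0.841 4.684
endloop
endfacet
facet normal -0.092 -0.176 -0.980
outer loop
vertex 2.42 -1.906 2.702
vertex 2.45 -1.219 2.576
vertex 2.921 -1.734 2.624
endloop
endfacet
facet normal 0.353 -0.841 0.411
outer loop
vertex 2.42 -1.906 2.702
vertex 2.921 -1.734 2.624
vertex 2.65 -0.841 4.684
endloop
endfacet

endsolid


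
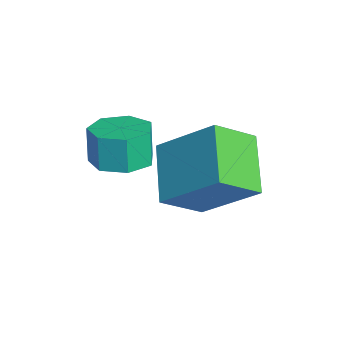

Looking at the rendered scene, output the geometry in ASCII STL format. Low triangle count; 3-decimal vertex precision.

solid 
facet normal 0.206 -0.013 -0.979
outer loop
vertex -2.148 0.532 -0.407
vertex -2.672 -0.168 -0.508
vertex -2.88 0.686 -0.563
endloop
endfacet
facet normal 0.200 0.979 0.029
outer loop
vertex -2.148 0.532 -0.407
vertex -2.88 0.686 -0.563
vertex -2.384 0.547 0.709
endloop
endfacet
facet normal 0.200 0.979 0.029
outer loop
vertex -2.384 0.547 0.709
vertex -2.88 0.686 -0.563
vertex -3.115 0.701 0.552
endloop
endfacet
facet normal -0.207 0.014 0.978
outer loop
vertex -2.384 0.547 0.709
vertex -3.115 0.701 0.552
vertex -2.908 -0.152 0.608
endloop
endfacet
facet normal 0.206 -0.013 -0.978
outer loop
vertex -2.88 0.686 -0.563
vertex -2.672 -0.168 -0.508
vertex -3.455 0.197 -0.678
endloop
endfacet
facet normal -0.625 0.768 -0.142
outer loop
vertex -2.88 0.686 -0.563
vertex -3.455 0.197 -0.678
vertex -3.115 0.701 0.552
endloop
endfacet
facet normal -0.625 0.768 -0.142
outer loop
vertex -3.115 0.701 0.552
vertex -3.455 0.197 -0.678
vertex -3.69 0.212 0.438
endloop
endfacet
facet normal -0.206 0.014 0.978
outer loop
vertex -3.115 0.701 0.552
vertex -3.69 0.212 0.438
vertex -2.908 -0.152 0.608
endloop
endfacet
facet normal 0.206 -0.014 -0.978
outer loop
vertex -3.455 0.197 -0.678
vertex -2.672 -0.168 -0.508
vertex -3.441 -0.567 -0.664
endloop
endfacet
facet normal -0.978 -0.022 -0.206
outer loop
vertex -3.455 0.197 -0.678
vertex -3.441 -0.567 -0.664
vertex -3.69 0.212 0.438
endloop
endfacet
facet normal -0.978 -0.021 -0.206
outer loop
vertex -3.69 0.212 0.438
vertex -3.441 -0.567 -0.664
vertex -3.676 -0.551 0.451
endloop
endfacet
facet normal -0.207 0.013 0.978
outer loop
vertex -3.69 0.212 0.438
vertex -3.676 -0.551 0.451
vertex -2.908 -0.152 0.608
endloop
endfacet
facet normal 0.206 -0.014 -0.979
outer loop
vertex -3.441 -0.567 -0.664
vertex -2.672 -0.168 -0.508
vertex -2.848 -1.03 -0.533
endloop
endfacet
facet normal -0.596 -0.795 -0.114
outer loop
vertex -3.441 -0.567 -0.664
vertex -2.848 -1.03 -0.533
vertex -3.676 -0.551 0.451
endloop
endfacet
facet normal -0.596 -0.795 -0.114
outer loop
vertex -3.676 -0.551 0.451
vertex -2.848 -1.03 -0.533
vertex -3.083 -1.014 0.582
endloop
endfacet
facet normal -0.206 0.012 0.978
outer loop
vertex -3.676 -0.551 0.451
vertex -3.083 -1.014 0.582
vertex -2.908 -0.152 0.608
endloop
endfacet
facet normal 0.206 -0.014 -0.978
outer loop
vertex -2.848 -1.03 -0.533
vertex -2.672 -0.168 -0.508
vertex -2.123 -0.843 -0.383
endloop
endfacet
facet normal 0.237 -0.969 0.064
outer loop
vertex -2.848 -1.03 -0.533
vertex -2.123 -0.843 -0.383
vertex -3.083 -1.014 0.582
endloop
endfacet
facet normal 0.236 -0.970 0.063
outer loop
vertex -3.083 -1.014 0.582
vertex -2.123 -0.843 -0.383
vertex -2.358 -0.828 0.733
endloop
endfacet
facet normal -0.207 0.013 0.978
outer loop
vertex -3.083 -1.014 0.582
vertex -2.358 -0.828 0.733
vertex -2.908 -0.152 0.608
endloop
endfacet
facet normal 0.207 -0.013 -0.978
outer loop
vertex -2.123 -0.843 -0.383
vertex -2.672 -0.168 -0.508
vertex -1.811 -0.148 -0.326
endloop
endfacet
facet normal 0.889 -0.415 0.193
outer loop
vertex -2.123 -0.843 -0.383
vertex -1.811 -0.148 -0.326
vertex -2.358 -0.828 0.733
endloop
endfacet
facet normal 0.890 -0.414 0.194
outer loop
vertex -2.358 -0.828 0.733
vertex -1.811 -0.148 -0.326
vertex -2.047 -0.133 0.789
endloop
endfacet
facet normal -0.206 0.013 0.978
outer loop
vertex -2.358 -0.828 0.733
vertex -2.047 -0.133 0.789
vertex -2.908 -0.152 0.608
endloop
endfacet
facet normal 0.207 -0.014 -0.978
outer loop
vertex -1.811 -0.148 -0.326
vertex -2.672 -0.168 -0.508
vertex -2.148 0.532 -0.407
endloop
endfacet
facet normal 0.873 0.454 0.179
outer loop
vertex -1.811 -0.148 -0.326
vertex -2.148 0.532 -0.407
vertex -2.047 -0.133 0.789
endloop
endfacet
facet normal 0.873 0.454 0.179
outer loop
vertex -2.047 -0.133 0.789
vertex -2.148 0.532 -0.407
vertex -2.384 0.547 0.709
endloop
endfacet
facet normal -0.206 0.013 0.978
outer loop
vertex -2.047 -0.133 0.789
vertex -2.384 0.547 0.709
vertex -2.908 -0.152 0.608
endloop
endfacet
facet normal -0.864 0.116 0.490
outer loop
vertex -2.824 0.775 -0.191
vertex -1.857 2.118 1.198
vertex -3.176 1.96 -1.092
endloop
endfacet
facet normal -0.448 -0.622 -0.643
outer loop
vertex -1.543 1.742 -2.018
vertex -2.824 0.775 -0.191
vertex -3.176 1.96 -1.092
endloop
endfacet
facet normal -0.864 0.116 0.490
outer loop
vertex -3.176 1.96 -1.092
vertex -1.857 2.118 1.198
vertex -2.209 3.303 0.297
endloop
endfacet
facet normal -0.230 0.775 -0.589
outer loop
vertex -2.209 3.303 0.297
vertex -1.543 1.742 -2.018
vertex -3.176 1.96 -1.092
endloop
endfacet
facet normal 0.230 -0.775 0.589
outer loop
vertex -2.824 0.775 -0.191
vertex -0.224 1.9 0.272
vertex -1.857 2.118 1.198
endloop
endfacet
facet normal -0.448 -0.622 -0.643
outer loop
vertex -1.191 0.557 -1.117
vertex -2.824 0.775 -0.191
vertex -1.543 1.742 -2.018
endloop
endfacet
facet normal 0.230 -0.775 0.589
outer loop
vertex -1.191 0.557 -1.117
vertex -0.224 1.9 0.272
vertex -2.824 0.775 -0.191
endloop
endfacet
facet normal 0.448 0.622 0.643
outer loop
vertex -1.857 2.118 1.198
vertex -0.224 1.9 0.272
vertex -2.209 3.303 0.297
endloop
endfacet
facet normal -0.230 0.775 -0.589
outer loop
vertex -0.576 3.085 -0.629
vertex -1.543 1.742 -2.018
vertex -2.209 3.303 0.297
endloop
endfacet
facet normal 0.448 0.622 0.643
outer loop
vertex -2.209 3.303 0.297
vertex -0.224 1.9 0.272
vertex -0.576 3.085 -0.629
endloop
endfacet
facet normal 0.864 -0.116 -0.490
outer loop
vertex -0.576 3.085 -0.629
vertex -1.191 0.557 -1.117
vertex -1.543 1.742 -2.018
endloop
endfacet
facet normal 0.864 -0.116 -0.490
outer loop
vertex -0.224 1.9 0.272
vertex -1.191 0.557 -1.117
vertex -0.576 3.085 -0.629
endloop
endfacet

endsolid


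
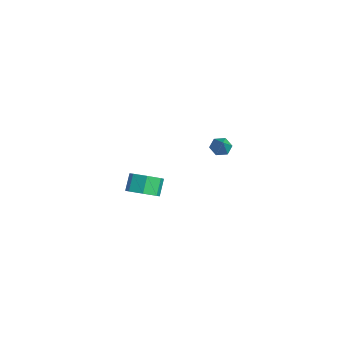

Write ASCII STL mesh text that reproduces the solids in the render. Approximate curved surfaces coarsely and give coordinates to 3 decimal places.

solid 
facet normal -0.671 0.202 -0.713
outer loop
vertex 2.748 -0.988 2.235
vertex 2.337 -1.17 2.57
vertex 2.489 -0.631 2.58
endloop
endfacet
facet normal 0.778 0.625 -0.062
outer loop
vertex 2.748 -0.988 2.235
vertex 2.489 -0.631 2.58
vertex 3.203 -1.43 3.49
endloop
endfacet
facet normal -0.670 0.202 -0.714
outer loop
vertex 2.489 -0.631 2.58
vertex 2.337 -1.17 2.57
vertex 2.078 -0.813 2.914
endloop
endfacet
facet normal 0.131 0.794 0.594
outer loop
vertex 2.489 -0.631 2.58
vertex 2.078 -0.813 2.914
vertex 3.203 -1.43 3.49
endloop
endfacet
facet normal -0.671 0.201 -0.714
outer loop
vertex 2.078 -0.813 2.914
vertex 2.337 -1.17 2.57
vertex 1.927 -1.352 2.904
endloop
endfacet
facet normal -0.410 0.098 0.907
outer loop
vertex 2.078 -0.813 2.914
vertex 1.927 -1.352 2.904
vertex 3.203 -1.43 3.49
endloop
endfacet
facet normal -0.671 0.203 -0.713
outer loop
vertex 1.927 -1.352 2.904
vertex 2.337 -1.17 2.57
vertex 2.186 -1.709 2.559
endloop
endfacet
facet normal -0.306 -0.767 0.564
outer loop
vertex 1.927 -1.352 2.904
vertex 2.186 -1.709 2.559
vertex 3.203 -1.43 3.49
endloop
endfacet
facet normal -0.670 0.202 -0.714
outer loop
vertex 2.186 -1.709 2.559
vertex 2.337 -1.17 2.57
vertex 2.597 -1.527 2.225
endloop
endfacet
facet normal 0.340 -0.936 -0.091
outer loop
vertex 2.186 -1.709 2.559
vertex 2.597 -1.527 2.225
vertex 3.203 -1.43 3.49
endloop
endfacet
facet normal -0.671 0.201 -0.714
outer loop
vertex 2.597 -1.527 2.225
vertex 2.337 -1.17 2.57
vertex 2.748 -0.988 2.235
endloop
endfacet
facet normal 0.883 -0.240 -0.404
outer loop
vertex 2.597 -1.527 2.225
vertex 2.748 -0.988 2.235
vertex 3.203 -1.43 3.49
endloop
endfacet
facet normal 0.485 -0.404 -0.776
outer loop
vertex -2.54 -3.34 -3.731
vertex -3.238 -3.096 -4.294
vertex -2.477 -2.611 -4.071
endloop
endfacet
facet normal 0.871 0.144 0.470
outer loop
vertex -2.54 -3.34 -3.731
vertex -2.477 -2.611 -4.071
vertex -3.083 -2.888 -2.862
endloop
endfacet
facet normal 0.871 0.144 0.470
outer loop
vertex -3.083 -2.888 -2.862
vertex -2.477 -2.611 -4.071
vertex -3.02 -2.159 -3.202
endloop
endfacet
facet normal -0.485 0.404 0.776
outer loop
vertex -3.083 -2.888 -2.862
vertex -3.02 -2.159 -3.202
vertex -3.782 -2.644 -3.426
endloop
endfacet
facet normal 0.484 -0.403 -0.776
outer loop
vertex -2.477 -2.611 -4.071
vertex -3.238 -3.096 -4.294
vertex -2.988 -2.247 -4.579
endloop
endfacet
facet normal 0.604 0.796 -0.037
outer loop
vertex -2.477 -2.611 -4.071
vertex -2.988 -2.247 -4.579
vertex -3.02 -2.159 -3.202
endloop
endfacet
facet normal 0.604 0.796 -0.037
outer loop
vertex -3.02 -2.159 -3.202
vertex -2.988 -2.247 -4.579
vertex -3.531 -1.795 -3.71
endloop
endfacet
facet normal -0.485 0.403 0.776
outer loop
vertex -3.02 -2.159 -3.202
vertex -3.531 -1.795 -3.71
vertex -3.782 -2.644 -3.426
endloop
endfacet
facet normal 0.485 -0.403 -0.776
outer loop
vertex -2.988 -2.247 -4.579
vertex -3.238 -3.096 -4.294
vertex -3.687 -2.523 -4.873
endloop
endfacet
facet normal -0.118 0.849 -0.515
outer loop
vertex -2.988 -2.247 -4.579
vertex -3.687 -2.523 -4.873
vertex -3.531 -1.795 -3.71
endloop
endfacet
facet normal -0.118 0.849 -0.515
outer loop
vertex -3.531 -1.795 -3.71
vertex -3.687 -2.523 -4.873
vertex -4.23 -2.071 -4.004
endloop
endfacet
facet normal -0.485 0.403 0.776
outer loop
vertex -3.531 -1.795 -3.71
vertex -4.23 -2.071 -4.004
vertex -3.782 -2.644 -3.426
endloop
endfacet
facet normal 0.485 -0.404 -0.776
outer loop
vertex -3.687 -2.523 -4.873
vertex -3.238 -3.096 -4.294
vertex -4.048 -3.23 -4.731
endloop
endfacet
facet normal -0.751 0.262 -0.606
outer loop
vertex -3.687 -2.523 -4.873
vertex -4.048 -3.23 -4.731
vertex -4.23 -2.071 -4.004
endloop
endfacet
facet normal -0.751 0.263 -0.606
outer loop
vertex -4.23 -2.071 -4.004
vertex -4.048 -3.23 -4.731
vertex -4.592 -2.778 -3.862
endloop
endfacet
facet normal -0.484 0.404 0.776
outer loop
vertex -4.23 -2.071 -4.004
vertex -4.592 -2.778 -3.862
vertex -3.782 -2.644 -3.426
endloop
endfacet
facet normal 0.485 -0.404 -0.775
outer loop
vertex -4.048 -3.23 -4.731
vertex -3.238 -3.096 -4.294
vertex -3.8 -3.836 -4.26
endloop
endfacet
facet normal -0.818 -0.522 -0.241
outer loop
vertex -4.048 -3.23 -4.731
vertex -3.8 -3.836 -4.26
vertex -4.592 -2.778 -3.862
endloop
endfacet
facet normal -0.818 -0.522 -0.240
outer loop
vertex -4.592 -2.778 -3.862
vertex -3.8 -3.836 -4.26
vertex -4.343 -3.384 -3.391
endloop
endfacet
facet normal -0.484 0.404 0.776
outer loop
vertex -4.592 -2.778 -3.862
vertex -4.343 -3.384 -3.391
vertex -3.782 -2.644 -3.426
endloop
endfacet
facet normal 0.485 -0.404 -0.776
outer loop
vertex -3.8 -3.836 -4.26
vertex -3.238 -3.096 -4.294
vertex -3.129 -3.885 -3.815
endloop
endfacet
facet normal -0.270 -0.913 0.306
outer loop
vertex -3.8 -3.836 -4.26
vertex -3.129 -3.885 -3.815
vertex -4.343 -3.384 -3.391
endloop
endfacet
facet normal -0.270 -0.913 0.306
outer loop
vertex -4.343 -3.384 -3.391
vertex -3.129 -3.885 -3.815
vertex -3.672 -3.433 -2.946
endloop
endfacet
facet normal -0.485 0.404 0.776
outer loop
vertex -4.343 -3.384 -3.391
vertex -3.672 -3.433 -2.946
vertex -3.782 -2.644 -3.426
endloop
endfacet
facet normal 0.485 -0.404 -0.776
outer loop
vertex -3.129 -3.885 -3.815
vertex -3.238 -3.096 -4.294
vertex -2.54 -3.34 -3.731
endloop
endfacet
facet normal 0.482 -0.617 0.622
outer loop
vertex -3.129 -3.885 -3.815
vertex -2.54 -3.34 -3.731
vertex -3.672 -3.433 -2.946
endloop
endfacet
facet normal 0.482 -0.617 0.622
outer loop
vertex -3.672 -3.433 -2.946
vertex -2.54 -3.34 -3.731
vertex -3.083 -2.888 -2.862
endloop
endfacet
facet normal -0.485 0.404 0.776
outer loop
vertex -3.672 -3.433 -2.946
vertex -3.083 -2.888 -2.862
vertex -3.782 -2.644 -3.426
endloop
endfacet

endsolid


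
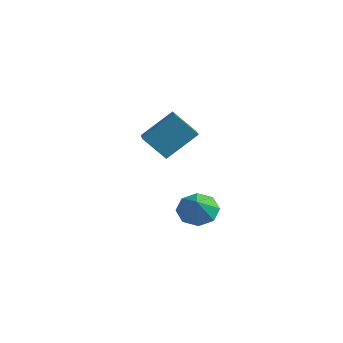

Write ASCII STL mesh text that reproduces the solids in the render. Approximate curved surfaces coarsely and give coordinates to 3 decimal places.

solid 
facet normal -0.724 -0.109 0.681
outer loop
vertex 2.154 0.64 3.622
vertex 1.294 2.008 2.926
vertex 1.182 -0.6 2.39
endloop
endfacet
facet normal 0.489 -0.777 0.396
outer loop
vertex 2.326 -0.428 1.314
vertex 2.154 0.64 3.622
vertex 1.182 -0.6 2.39
endloop
endfacet
facet normal -0.724 -0.109 0.681
outer loop
vertex 1.182 -0.6 2.39
vertex 1.294 2.008 2.926
vertex 0.321 0.769 1.693
endloop
endfacet
facet normal -0.486 -0.620 -0.616
outer loop
vertex 0.321 0.769 1.693
vertex 2.326 -0.428 1.314
vertex 1.182 -0.6 2.39
endloop
endfacet
facet normal 0.486 0.619 0.616
outer loop
vertex 2.154 0.64 3.622
vertex 2.438 2.18 1.85
vertex 1.294 2.008 2.926
endloop
endfacet
facet normal 0.488 -0.778 0.396
outer loop
vertex 3.299 0.811 2.547
vertex 2.154 0.64 3.622
vertex 2.326 -0.428 1.314
endloop
endfacet
facet normal 0.486 0.620 0.616
outer loop
vertex 3.299 0.811 2.547
vertex 2.438 2.18 1.85
vertex 2.154 0.64 3.622
endloop
endfacet
facet normal -0.489 0.778 -0.396
outer loop
vertex 1.294 2.008 2.926
vertex 2.438 2.18 1.85
vertex 0.321 0.769 1.693
endloop
endfacet
facet normal -0.486 -0.619 -0.616
outer loop
vertex 1.466 0.94 0.618
vertex 2.326 -0.428 1.314
vertex 0.321 0.769 1.693
endloop
endfacet
facet normal -0.489 0.777 -0.397
outer loop
vertex 0.321 0.769 1.693
vertex 2.438 2.18 1.85
vertex 1.466 0.94 0.618
endloop
endfacet
facet normal 0.724 0.109 -0.681
outer loop
vertex 1.466 0.94 0.618
vertex 3.299 0.811 2.547
vertex 2.326 -0.428 1.314
endloop
endfacet
facet normal 0.724 0.109 -0.681
outer loop
vertex 2.438 2.18 1.85
vertex 3.299 0.811 2.547
vertex 1.466 0.94 0.618
endloop
endfacet
facet normal -0.220 0.529 -0.820
outer loop
vertex 3.398 2.775 -3.433
vertex 2.481 2.289 -3.5
vertex 2.823 3.154 -3.034
endloop
endfacet
facet normal 0.646 0.208 0.734
outer loop
vertex 3.398 2.775 -3.433
vertex 2.823 3.154 -3.034
vertex 2.739 1.671 -2.54
endloop
endfacet
facet normal -0.221 0.529 -0.820
outer loop
vertex 2.823 3.154 -3.034
vertex 2.481 2.289 -3.5
vertex 2.048 3.026 -2.908
endloop
endfacet
facet normal 0.103 0.309 0.945
outer loop
vertex 2.823 3.154 -3.034
vertex 2.048 3.026 -2.908
vertex 2.739 1.671 -2.54
endloop
endfacet
facet normal -0.221 0.529 -0.820
outer loop
vertex 2.048 3.026 -2.908
vertex 2.481 2.289 -3.5
vertex 1.526 2.467 -3.128
endloop
endfacet
facet normal -0.418 0.033 0.908
outer loop
vertex 2.048 3.026 -2.908
vertex 1.526 2.467 -3.128
vertex 2.739 1.671 -2.54
endloop
endfacet
facet normal -0.221 0.529 -0.820
outer loop
vertex 1.526 2.467 -3.128
vertex 2.481 2.289 -3.5
vertex 1.564 1.804 -3.566
endloop
endfacet
facet normal -0.613 -0.460 0.643
outer loop
vertex 1.526 2.467 -3.128
vertex 1.564 1.804 -3.566
vertex 2.739 1.671 -2.54
endloop
endfacet
facet normal -0.221 0.528 -0.820
outer loop
vertex 1.564 1.804 -3.566
vertex 2.481 2.289 -3.5
vertex 2.139 1.425 -3.965
endloop
endfacet
facet normal -0.367 -0.879 0.306
outer loop
vertex 1.564 1.804 -3.566
vertex 2.139 1.425 -3.965
vertex 2.739 1.671 -2.54
endloop
endfacet
facet normal -0.221 0.529 -0.820
outer loop
vertex 2.139 1.425 -3.965
vertex 2.481 2.289 -3.5
vertex 2.914 1.552 -4.092
endloop
endfacet
facet normal 0.176 -0.980 0.095
outer loop
vertex 2.139 1.425 -3.965
vertex 2.914 1.552 -4.092
vertex 2.739 1.671 -2.54
endloop
endfacet
facet normal -0.220 0.529 -0.820
outer loop
vertex 2.914 1.552 -4.092
vertex 2.481 2.289 -3.5
vertex 3.436 2.111 -3.871
endloop
endfacet
facet normal 0.698 -0.704 0.133
outer loop
vertex 2.914 1.552 -4.092
vertex 3.436 2.111 -3.871
vertex 2.739 1.671 -2.54
endloop
endfacet
facet normal -0.220 0.528 -0.820
outer loop
vertex 3.436 2.111 -3.871
vertex 2.481 2.289 -3.5
vertex 3.398 2.775 -3.433
endloop
endfacet
facet normal 0.893 -0.211 0.398
outer loop
vertex 3.436 2.111 -3.871
vertex 3.398 2.775 -3.433
vertex 2.739 1.671 -2.54
endloop
endfacet

endsolid


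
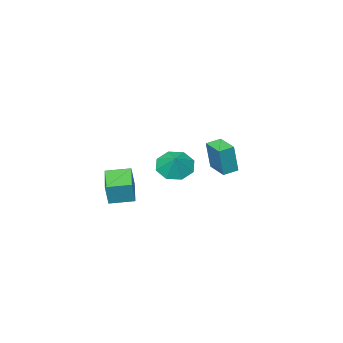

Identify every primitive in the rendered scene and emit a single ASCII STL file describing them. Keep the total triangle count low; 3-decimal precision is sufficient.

solid 
facet normal -0.957 0.234 0.172
outer loop
vertex -2.606 0.394 -2.809
vertex -2.307 1.648 -2.855
vertex -2.897 0.404 -4.444
endloop
endfacet
facet normal -0.232 -0.972 0.035
outer loop
vertex -2.113 0.212 -4.585
vertex -2.606 0.394 -2.809
vertex -2.897 0.404 -4.444
endloop
endfacet
facet normal -0.957 0.234 0.172
outer loop
vertex -2.897 0.404 -4.444
vertex -2.307 1.648 -2.855
vertex -2.599 1.658 -4.489
endloop
endfacet
facet normal -0.175 0.006 -0.984
outer loop
vertex -2.599 1.658 -4.489
vertex -2.113 0.212 -4.585
vertex -2.897 0.404 -4.444
endloop
endfacet
facet normal 0.176 -0.006 0.984
outer loop
vertex -2.606 0.394 -2.809
vertex -1.523 1.456 -2.996
vertex -2.307 1.648 -2.855
endloop
endfacet
facet normal -0.231 -0.972 0.035
outer loop
vertex -1.821 0.202 -2.951
vertex -2.606 0.394 -2.809
vertex -2.113 0.212 -4.585
endloop
endfacet
facet normal 0.176 -0.007 0.984
outer loop
vertex -1.821 0.202 -2.951
vertex -1.523 1.456 -2.996
vertex -2.606 0.394 -2.809
endloop
endfacet
facet normal 0.232 0.972 -0.035
outer loop
vertex -2.307 1.648 -2.855
vertex -1.523 1.456 -2.996
vertex -2.599 1.658 -4.489
endloop
endfacet
facet normal -0.177 0.006 -0.984
outer loop
vertex -1.814 1.466 -4.631
vertex -2.113 0.212 -4.585
vertex -2.599 1.658 -4.489
endloop
endfacet
facet normal 0.231 0.972 -0.035
outer loop
vertex -2.599 1.658 -4.489
vertex -1.523 1.456 -2.996
vertex -1.814 1.466 -4.631
endloop
endfacet
facet normal 0.957 -0.234 -0.172
outer loop
vertex -1.814 1.466 -4.631
vertex -1.821 0.202 -2.951
vertex -2.113 0.212 -4.585
endloop
endfacet
facet normal 0.957 -0.234 -0.172
outer loop
vertex -1.523 1.456 -2.996
vertex -1.821 0.202 -2.951
vertex -1.814 1.466 -4.631
endloop
endfacet
facet normal -0.432 -0.526 -0.733
outer loop
vertex 2.714 1.842 -2.82
vertex 1.896 2.237 -2.621
vertex 2.605 2.442 -3.186
endloop
endfacet
facet normal 0.960 0.250 0.125
outer loop
vertex 2.714 1.842 -2.82
vertex 2.605 2.442 -3.186
vertex 2.344 2.783 -1.859
endloop
endfacet
facet normal -0.432 -0.526 -0.733
outer loop
vertex 2.605 2.442 -3.186
vertex 1.896 2.237 -2.621
vertex 2.081 2.922 -3.222
endloop
endfacet
facet normal 0.676 0.734 -0.056
outer loop
vertex 2.605 2.442 -3.186
vertex 2.081 2.922 -3.222
vertex 2.344 2.783 -1.859
endloop
endfacet
facet normal -0.431 -0.526 -0.733
outer loop
vertex 2.081 2.922 -3.222
vertex 1.896 2.237 -2.621
vertex 1.448 3.001 -2.906
endloop
endfacet
facet normal 0.158 0.985 0.070
outer loop
vertex 2.081 2.922 -3.222
vertex 1.448 3.001 -2.906
vertex 2.344 2.783 -1.859
endloop
endfacet
facet normal -0.431 -0.526 -0.733
outer loop
vertex 1.448 3.001 -2.906
vertex 1.896 2.237 -2.621
vertex 1.077 2.632 -2.423
endloop
endfacet
facet normal -0.293 0.855 0.428
outer loop
vertex 1.448 3.001 -2.906
vertex 1.077 2.632 -2.423
vertex 2.344 2.783 -1.859
endloop
endfacet
facet normal -0.431 -0.526 -0.733
outer loop
vertex 1.077 2.632 -2.423
vertex 1.896 2.237 -2.621
vertex 1.186 2.031 -2.056
endloop
endfacet
facet normal -0.410 0.420 0.809
outer loop
vertex 1.077 2.632 -2.423
vertex 1.186 2.031 -2.056
vertex 2.344 2.783 -1.859
endloop
endfacet
facet normal -0.432 -0.525 -0.734
outer loop
vertex 1.186 2.031 -2.056
vertex 1.896 2.237 -2.621
vertex 1.71 1.551 -2.021
endloop
endfacet
facet normal -0.126 -0.065 0.990
outer loop
vertex 1.186 2.031 -2.056
vertex 1.71 1.551 -2.021
vertex 2.344 2.783 -1.859
endloop
endfacet
facet normal -0.431 -0.525 -0.734
outer loop
vertex 1.71 1.551 -2.021
vertex 1.896 2.237 -2.621
vertex 2.343 1.473 -2.337
endloop
endfacet
facet normal 0.392 -0.316 0.864
outer loop
vertex 1.71 1.551 -2.021
vertex 2.343 1.473 -2.337
vertex 2.344 2.783 -1.859
endloop
endfacet
facet normal -0.432 -0.525 -0.733
outer loop
vertex 2.343 1.473 -2.337
vertex 1.896 2.237 -2.621
vertex 2.714 1.842 -2.82
endloop
endfacet
facet normal 0.843 -0.185 0.506
outer loop
vertex 2.343 1.473 -2.337
vertex 2.714 1.842 -2.82
vertex 2.344 2.783 -1.859
endloop
endfacet
facet normal -0.756 0.643 0.124
outer loop
vertex 3.023 0.459 -3.085
vertex 3.965 1.635 -3.446
vertex 2.725 0.336 -4.262
endloop
endfacet
facet normal -0.608 -0.759 0.233
outer loop
vertex 3.655 -0.455 -4.414
vertex 3.023 0.459 -3.085
vertex 2.725 0.336 -4.262
endloop
endfacet
facet normal -0.755 0.644 0.123
outer loop
vertex 2.725 0.336 -4.262
vertex 3.965 1.635 -3.446
vertex 3.668 1.512 -4.623
endloop
endfacet
facet normal -0.243 -0.101 -0.965
outer loop
vertex 3.668 1.512 -4.623
vertex 3.655 -0.455 -4.414
vertex 2.725 0.336 -4.262
endloop
endfacet
facet normal 0.244 0.101 0.965
outer loop
vertex 3.023 0.459 -3.085
vertex 4.895 0.844 -3.598
vertex 3.965 1.635 -3.446
endloop
endfacet
facet normal -0.608 -0.759 0.233
outer loop
vertex 3.952 -0.332 -3.237
vertex 3.023 0.459 -3.085
vertex 3.655 -0.455 -4.414
endloop
endfacet
facet normal 0.244 0.101 0.965
outer loop
vertex 3.952 -0.332 -3.237
vertex 4.895 0.844 -3.598
vertex 3.023 0.459 -3.085
endloop
endfacet
facet normal 0.608 0.759 -0.233
outer loop
vertex 3.965 1.635 -3.446
vertex 4.895 0.844 -3.598
vertex 3.668 1.512 -4.623
endloop
endfacet
facet normal -0.244 -0.101 -0.965
outer loop
vertex 4.597 0.721 -4.775
vertex 3.655 -0.455 -4.414
vertex 3.668 1.512 -4.623
endloop
endfacet
facet normal 0.608 0.759 -0.233
outer loop
vertex 3.668 1.512 -4.623
vertex 4.895 0.844 -3.598
vertex 4.597 0.721 -4.775
endloop
endfacet
facet normal 0.756 -0.643 -0.123
outer loop
vertex 4.597 0.721 -4.775
vertex 3.952 -0.332 -3.237
vertex 3.655 -0.455 -4.414
endloop
endfacet
facet normal 0.755 -0.644 -0.124
outer loop
vertex 4.895 0.844 -3.598
vertex 3.952 -0.332 -3.237
vertex 4.597 0.721 -4.775
endloop
endfacet

endsolid


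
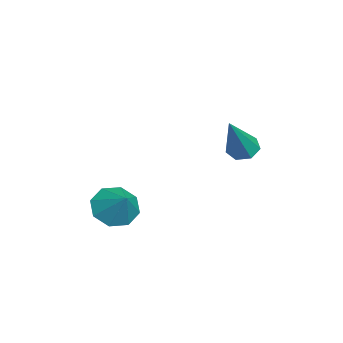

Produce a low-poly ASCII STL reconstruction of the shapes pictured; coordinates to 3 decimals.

solid 
facet normal -0.649 -0.348 -0.676
outer loop
vertex 0.801 -2.196 -1.728
vertex 0.259 -1.511 -1.56
vertex 0.929 -1.659 -2.127
endloop
endfacet
facet normal 0.968 -0.248 -0.024
outer loop
vertex 0.801 -2.196 -1.728
vertex 0.929 -1.659 -2.127
vertex 1.121 -1.049 -0.66
endloop
endfacet
facet normal -0.649 -0.347 -0.677
outer loop
vertex 0.929 -1.659 -2.127
vertex 0.259 -1.511 -1.56
vertex 0.664 -1.035 -2.193
endloop
endfacet
facet normal 0.897 0.353 -0.264
outer loop
vertex 0.929 -1.659 -2.127
vertex 0.664 -1.035 -2.193
vertex 1.121 -1.049 -0.66
endloop
endfacet
facet normal -0.649 -0.348 -0.677
outer loop
vertex 0.664 -1.035 -2.193
vertex 0.259 -1.511 -1.56
vertex 0.162 -0.69 -1.889
endloop
endfacet
facet normal 0.501 0.854 -0.142
outer loop
vertex 0.664 -1.035 -2.193
vertex 0.162 -0.69 -1.889
vertex 1.121 -1.049 -0.66
endloop
endfacet
facet normal -0.648 -0.348 -0.677
outer loop
vertex 0.162 -0.69 -1.889
vertex 0.259 -1.511 -1.56
vertex -0.284 -0.826 -1.392
endloop
endfacet
facet normal 0.011 0.962 0.273
outer loop
vertex 0.162 -0.69 -1.889
vertex -0.284 -0.826 -1.392
vertex 1.121 -1.049 -0.66
endloop
endfacet
facet normal -0.648 -0.347 -0.678
outer loop
vertex -0.284 -0.826 -1.392
vertex 0.259 -1.511 -1.56
vertex -0.412 -1.364 -0.994
endloop
endfacet
facet normal -0.286 0.613 0.736
outer loop
vertex -0.284 -0.826 -1.392
vertex -0.412 -1.364 -0.994
vertex 1.121 -1.049 -0.66
endloop
endfacet
facet normal -0.648 -0.348 -0.678
outer loop
vertex -0.412 -1.364 -0.994
vertex 0.259 -1.511 -1.56
vertex -0.147 -1.988 -0.927
endloop
endfacet
facet normal -0.215 0.013 0.976
outer loop
vertex -0.412 -1.364 -0.994
vertex -0.147 -1.988 -0.927
vertex 1.121 -1.049 -0.66
endloop
endfacet
facet normal -0.648 -0.347 -0.678
outer loop
vertex -0.147 -1.988 -0.927
vertex 0.259 -1.511 -1.56
vertex 0.356 -2.332 -1.232
endloop
endfacet
facet normal 0.183 -0.489 0.853
outer loop
vertex -0.147 -1.988 -0.927
vertex 0.356 -2.332 -1.232
vertex 1.121 -1.049 -0.66
endloop
endfacet
facet normal -0.649 -0.347 -0.677
outer loop
vertex 0.356 -2.332 -1.232
vertex 0.259 -1.511 -1.56
vertex 0.801 -2.196 -1.728
endloop
endfacet
facet normal 0.672 -0.596 0.439
outer loop
vertex 0.356 -2.332 -1.232
vertex 0.801 -2.196 -1.728
vertex 1.121 -1.049 -0.66
endloop
endfacet
facet normal -0.549 0.211 -0.809
outer loop
vertex -1.349 2.478 -0.053
vertex -1.794 2.711 0.31
vertex -1.309 3.003 0.057
endloop
endfacet
facet normal 0.942 -0.001 -0.336
outer loop
vertex -1.349 2.478 -0.053
vertex -1.309 3.003 0.057
vertex -0.586 2.249 2.09
endloop
endfacet
facet normal -0.549 0.211 -0.809
outer loop
vertex -1.309 3.003 0.057
vertex -1.794 2.711 0.31
vertex -1.634 3.308 0.357
endloop
endfacet
facet normal 0.694 0.720 0.020
outer loop
vertex -1.309 3.003 0.057
vertex -1.634 3.308 0.357
vertex -0.586 2.249 2.09
endloop
endfacet
facet normal -0.549 0.211 -0.809
outer loop
vertex -1.634 3.308 0.357
vertex -1.794 2.711 0.31
vertex -2.08 3.164 0.622
endloop
endfacet
facet normal 0.025 0.860 0.510
outer loop
vertex -1.634 3.308 0.357
vertex -2.08 3.164 0.622
vertex -0.586 2.249 2.09
endloop
endfacet
facet normal -0.549 0.210 -0.809
outer loop
vertex -2.08 3.164 0.622
vertex -1.794 2.711 0.31
vertex -2.31 2.679 0.652
endloop
endfacet
facet normal -0.561 0.313 0.766
outer loop
vertex -2.08 3.164 0.622
vertex -2.31 2.679 0.652
vertex -0.586 2.249 2.09
endloop
endfacet
facet normal -0.549 0.209 -0.809
outer loop
vertex -2.31 2.679 0.652
vertex -1.794 2.711 0.31
vertex -2.151 2.218 0.425
endloop
endfacet
facet normal -0.623 -0.508 0.595
outer loop
vertex -2.31 2.679 0.652
vertex -2.151 2.218 0.425
vertex -0.586 2.249 2.09
endloop
endfacet
facet normal -0.549 0.209 -0.809
outer loop
vertex -2.151 2.218 0.425
vertex -1.794 2.711 0.31
vertex -1.723 2.128 0.111
endloop
endfacet
facet normal -0.115 -0.985 0.126
outer loop
vertex -2.151 2.218 0.425
vertex -1.723 2.128 0.111
vertex -0.586 2.249 2.09
endloop
endfacet
facet normal -0.550 0.209 -0.809
outer loop
vertex -1.723 2.128 0.111
vertex -1.794 2.711 0.31
vertex -1.349 2.478 -0.053
endloop
endfacet
facet normal 0.584 -0.759 -0.289
outer loop
vertex -1.723 2.128 0.111
vertex -1.349 2.478 -0.053
vertex -0.586 2.249 2.09
endloop
endfacet

endsolid


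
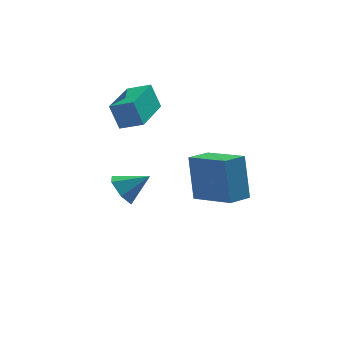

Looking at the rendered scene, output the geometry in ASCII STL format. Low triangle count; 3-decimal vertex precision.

solid 
facet normal -0.850 0.389 -0.354
outer loop
vertex -0.398 1.423 1.253
vertex 0.498 3.297 1.159
vertex -0.045 1.199 0.16
endloop
endfacet
facet normal -0.431 -0.901 0.046
outer loop
vertex 0.822 0.803 0.521
vertex -0.398 1.423 1.253
vertex -0.045 1.199 0.16
endloop
endfacet
facet normal -0.851 0.389 -0.354
outer loop
vertex -0.045 1.199 0.16
vertex 0.498 3.297 1.159
vertex 0.851 3.074 0.066
endloop
endfacet
facet normal 0.302 -0.191 -0.934
outer loop
vertex 0.851 3.074 0.066
vertex 0.822 0.803 0.521
vertex -0.045 1.199 0.16
endloop
endfacet
facet normal -0.302 0.191 0.934
outer loop
vertex -0.398 1.423 1.253
vertex 1.365 2.901 1.52
vertex 0.498 3.297 1.159
endloop
endfacet
facet normal -0.431 -0.901 0.045
outer loop
vertex 0.469 1.026 1.614
vertex -0.398 1.423 1.253
vertex 0.822 0.803 0.521
endloop
endfacet
facet normal -0.302 0.191 0.934
outer loop
vertex 0.469 1.026 1.614
vertex 1.365 2.901 1.52
vertex -0.398 1.423 1.253
endloop
endfacet
facet normal 0.430 0.901 -0.045
outer loop
vertex 0.498 3.297 1.159
vertex 1.365 2.901 1.52
vertex 0.851 3.074 0.066
endloop
endfacet
facet normal 0.301 -0.191 -0.934
outer loop
vertex 1.718 2.677 0.427
vertex 0.822 0.803 0.521
vertex 0.851 3.074 0.066
endloop
endfacet
facet normal 0.431 0.901 -0.045
outer loop
vertex 0.851 3.074 0.066
vertex 1.365 2.901 1.52
vertex 1.718 2.677 0.427
endloop
endfacet
facet normal 0.851 -0.389 0.354
outer loop
vertex 1.718 2.677 0.427
vertex 0.469 1.026 1.614
vertex 0.822 0.803 0.521
endloop
endfacet
facet normal 0.851 -0.389 0.354
outer loop
vertex 1.365 2.901 1.52
vertex 0.469 1.026 1.614
vertex 1.718 2.677 0.427
endloop
endfacet
facet normal -0.840 0.023 -0.542
outer loop
vertex 0.553 2.708 -4.645
vertex 0.135 2.465 -4.008
vertex 0.242 3.246 -4.141
endloop
endfacet
facet normal 0.725 0.645 -0.241
outer loop
vertex 0.553 2.708 -4.645
vertex 0.242 3.246 -4.141
vertex 1.245 2.435 -3.292
endloop
endfacet
facet normal -0.840 0.023 -0.542
outer loop
vertex 0.242 3.246 -4.141
vertex 0.135 2.465 -4.008
vertex -0.176 3.002 -3.503
endloop
endfacet
facet normal 0.260 0.833 0.489
outer loop
vertex 0.242 3.246 -4.141
vertex -0.176 3.002 -3.503
vertex 1.245 2.435 -3.292
endloop
endfacet
facet normal -0.841 0.022 -0.541
outer loop
vertex -0.176 3.002 -3.503
vertex 0.135 2.465 -4.008
vertex -0.282 2.221 -3.37
endloop
endfacet
facet normal -0.075 0.177 0.981
outer loop
vertex -0.176 3.002 -3.503
vertex -0.282 2.221 -3.37
vertex 1.245 2.435 -3.292
endloop
endfacet
facet normal -0.841 0.021 -0.541
outer loop
vertex -0.282 2.221 -3.37
vertex 0.135 2.465 -4.008
vertex 0.029 1.683 -3.874
endloop
endfacet
facet normal 0.055 -0.665 0.744
outer loop
vertex -0.282 2.221 -3.37
vertex 0.029 1.683 -3.874
vertex 1.245 2.435 -3.292
endloop
endfacet
facet normal -0.841 0.021 -0.541
outer loop
vertex 0.029 1.683 -3.874
vertex 0.135 2.465 -4.008
vertex 0.446 1.927 -4.512
endloop
endfacet
facet normal 0.521 -0.853 0.014
outer loop
vertex 0.029 1.683 -3.874
vertex 0.446 1.927 -4.512
vertex 1.245 2.435 -3.292
endloop
endfacet
facet normal -0.840 0.023 -0.542
outer loop
vertex 0.446 1.927 -4.512
vertex 0.135 2.465 -4.008
vertex 0.553 2.708 -4.645
endloop
endfacet
facet normal 0.856 -0.199 -0.478
outer loop
vertex 0.446 1.927 -4.512
vertex 0.553 2.708 -4.645
vertex 1.245 2.435 -3.292
endloop
endfacet
facet normal -0.796 -0.586 0.151
outer loop
vertex 3.386 -2.28 0.13
vertex 2.258 -0.885 -0.399
vertex 3.49 -2.893 -1.708
endloop
endfacet
facet normal 0.603 -0.746 0.283
outer loop
vertex 4.302 -2.295 -1.861
vertex 3.386 -2.28 0.13
vertex 3.49 -2.893 -1.708
endloop
endfacet
facet normal -0.796 -0.586 0.151
outer loop
vertex 3.49 -2.893 -1.708
vertex 2.258 -0.885 -0.399
vertex 2.362 -1.498 -2.237
endloop
endfacet
facet normal 0.054 -0.316 -0.947
outer loop
vertex 2.362 -1.498 -2.237
vertex 4.302 -2.295 -1.861
vertex 3.49 -2.893 -1.708
endloop
endfacet
facet normal -0.054 0.316 0.947
outer loop
vertex 3.386 -2.28 0.13
vertex 3.07 -0.287 -0.552
vertex 2.258 -0.885 -0.399
endloop
endfacet
facet normal 0.603 -0.746 0.283
outer loop
vertex 4.198 -1.682 -0.023
vertex 3.386 -2.28 0.13
vertex 4.302 -2.295 -1.861
endloop
endfacet
facet normal -0.054 0.316 0.947
outer loop
vertex 4.198 -1.682 -0.023
vertex 3.07 -0.287 -0.552
vertex 3.386 -2.28 0.13
endloop
endfacet
facet normal -0.603 0.746 -0.283
outer loop
vertex 2.258 -0.885 -0.399
vertex 3.07 -0.287 -0.552
vertex 2.362 -1.498 -2.237
endloop
endfacet
facet normal 0.054 -0.316 -0.947
outer loop
vertex 3.174 -0.9 -2.39
vertex 4.302 -2.295 -1.861
vertex 2.362 -1.498 -2.237
endloop
endfacet
facet normal -0.603 0.746 -0.283
outer loop
vertex 2.362 -1.498 -2.237
vertex 3.07 -0.287 -0.552
vertex 3.174 -0.9 -2.39
endloop
endfacet
facet normal 0.796 0.586 -0.151
outer loop
vertex 3.174 -0.9 -2.39
vertex 4.198 -1.682 -0.023
vertex 4.302 -2.295 -1.861
endloop
endfacet
facet normal 0.796 0.586 -0.151
outer loop
vertex 3.07 -0.287 -0.552
vertex 4.198 -1.682 -0.023
vertex 3.174 -0.9 -2.39
endloop
endfacet

endsolid


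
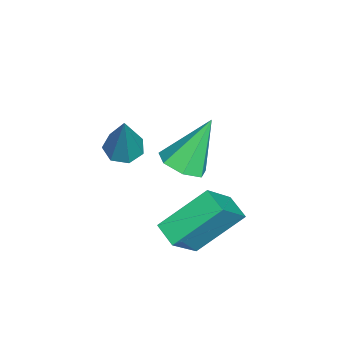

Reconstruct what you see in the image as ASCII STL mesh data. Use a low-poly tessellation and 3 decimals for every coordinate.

solid 
facet normal 0.336 -0.397 -0.854
outer loop
vertex -2.76 -2.309 -3.323
vertex -3.579 -2.465 -3.573
vertex -3.095 -1.756 -3.712
endloop
endfacet
facet normal 0.660 0.657 0.365
outer loop
vertex -2.76 -2.309 -3.323
vertex -3.095 -1.756 -3.712
vertex -4.281 -1.635 -1.787
endloop
endfacet
facet normal 0.336 -0.397 -0.854
outer loop
vertex -3.095 -1.756 -3.712
vertex -3.579 -2.465 -3.573
vertex -3.794 -1.736 -3.996
endloop
endfacet
facet normal 0.043 0.998 -0.036
outer loop
vertex -3.095 -1.756 -3.712
vertex -3.794 -1.736 -3.996
vertex -4.281 -1.635 -1.787
endloop
endfacet
facet normal 0.336 -0.397 -0.854
outer loop
vertex -3.794 -1.736 -3.996
vertex -3.579 -2.465 -3.573
vertex -4.331 -2.266 -3.961
endloop
endfacet
facet normal -0.696 0.693 -0.185
outer loop
vertex -3.794 -1.736 -3.996
vertex -4.331 -2.266 -3.961
vertex -4.281 -1.635 -1.787
endloop
endfacet
facet normal 0.336 -0.397 -0.854
outer loop
vertex -4.331 -2.266 -3.961
vertex -3.579 -2.465 -3.573
vertex -4.302 -2.945 -3.634
endloop
endfacet
facet normal -0.999 -0.028 0.031
outer loop
vertex -4.331 -2.266 -3.961
vertex -4.302 -2.945 -3.634
vertex -4.281 -1.635 -1.787
endloop
endfacet
facet normal 0.336 -0.398 -0.854
outer loop
vertex -4.302 -2.945 -3.634
vertex -3.579 -2.465 -3.573
vertex -3.728 -3.263 -3.26
endloop
endfacet
facet normal -0.639 -0.624 0.450
outer loop
vertex -4.302 -2.945 -3.634
vertex -3.728 -3.263 -3.26
vertex -4.281 -1.635 -1.787
endloop
endfacet
facet normal 0.336 -0.398 -0.854
outer loop
vertex -3.728 -3.263 -3.26
vertex -3.579 -2.465 -3.573
vertex -3.042 -2.98 -3.122
endloop
endfacet
facet normal 0.114 -0.645 0.756
outer loop
vertex -3.728 -3.263 -3.26
vertex -3.042 -2.98 -3.122
vertex -4.281 -1.635 -1.787
endloop
endfacet
facet normal 0.336 -0.397 -0.854
outer loop
vertex -3.042 -2.98 -3.122
vertex -3.579 -2.465 -3.573
vertex -2.76 -2.309 -3.323
endloop
endfacet
facet normal 0.692 -0.076 0.718
outer loop
vertex -3.042 -2.98 -3.122
vertex -2.76 -2.309 -3.323
vertex -4.281 -1.635 -1.787
endloop
endfacet
facet normal -0.716 -0.637 0.287
outer loop
vertex 0.2 -2.579 -3.147
vertex -0.54 -1.172 -1.869
vertex -0.791 -2.007 -4.35
endloop
endfacet
facet normal 0.362 -0.690 -0.627
outer loop
vertex -0.14 -1.428 -4.611
vertex 0.2 -2.579 -3.147
vertex -0.791 -2.007 -4.35
endloop
endfacet
facet normal -0.716 -0.637 0.287
outer loop
vertex -0.791 -2.007 -4.35
vertex -0.54 -1.172 -1.869
vertex -1.531 -0.6 -3.072
endloop
endfacet
facet normal -0.597 0.344 -0.725
outer loop
vertex -1.531 -0.6 -3.072
vertex -0.14 -1.428 -4.611
vertex -0.791 -2.007 -4.35
endloop
endfacet
facet normal 0.597 -0.344 0.725
outer loop
vertex 0.2 -2.579 -3.147
vertex 0.111 -0.593 -2.13
vertex -0.54 -1.172 -1.869
endloop
endfacet
facet normal 0.362 -0.690 -0.627
outer loop
vertex 0.851 -2.0 -3.408
vertex 0.2 -2.579 -3.147
vertex -0.14 -1.428 -4.611
endloop
endfacet
facet normal 0.597 -0.344 0.725
outer loop
vertex 0.851 -2.0 -3.408
vertex 0.111 -0.593 -2.13
vertex 0.2 -2.579 -3.147
endloop
endfacet
facet normal -0.362 0.690 0.627
outer loop
vertex -0.54 -1.172 -1.869
vertex 0.111 -0.593 -2.13
vertex -1.531 -0.6 -3.072
endloop
endfacet
facet normal -0.597 0.344 -0.725
outer loop
vertex -0.88 -0.021 -3.333
vertex -0.14 -1.428 -4.611
vertex -1.531 -0.6 -3.072
endloop
endfacet
facet normal -0.362 0.690 0.627
outer loop
vertex -1.531 -0.6 -3.072
vertex 0.111 -0.593 -2.13
vertex -0.88 -0.021 -3.333
endloop
endfacet
facet normal 0.716 0.637 -0.287
outer loop
vertex -0.88 -0.021 -3.333
vertex 0.851 -2.0 -3.408
vertex -0.14 -1.428 -4.611
endloop
endfacet
facet normal 0.716 0.637 -0.287
outer loop
vertex 0.111 -0.593 -2.13
vertex 0.851 -2.0 -3.408
vertex -0.88 -0.021 -3.333
endloop
endfacet
facet normal -0.401 -0.101 -0.911
outer loop
vertex -1.316 -3.732 -1.665
vertex -1.862 -4.01 -1.394
vertex -1.741 -3.363 -1.519
endloop
endfacet
facet normal 0.640 0.765 -0.071
outer loop
vertex -1.316 -3.732 -1.665
vertex -1.741 -3.363 -1.519
vertex -0.998 -3.79 0.574
endloop
endfacet
facet normal -0.400 -0.101 -0.911
outer loop
vertex -1.741 -3.363 -1.519
vertex -1.862 -4.01 -1.394
vertex -2.257 -3.481 -1.279
endloop
endfacet
facet normal -0.111 0.965 0.236
outer loop
vertex -1.741 -3.363 -1.519
vertex -2.257 -3.481 -1.279
vertex -0.998 -3.79 0.574
endloop
endfacet
facet normal -0.400 -0.100 -0.911
outer loop
vertex -2.257 -3.481 -1.279
vertex -1.862 -4.01 -1.394
vertex -2.476 -3.998 -1.126
endloop
endfacet
facet normal -0.698 0.458 0.550
outer loop
vertex -2.257 -3.481 -1.279
vertex -2.476 -3.998 -1.126
vertex -0.998 -3.79 0.574
endloop
endfacet
facet normal -0.400 -0.102 -0.911
outer loop
vertex -2.476 -3.998 -1.126
vertex -1.862 -4.01 -1.394
vertex -2.232 -4.523 -1.174
endloop
endfacet
facet normal -0.677 -0.373 0.634
outer loop
vertex -2.476 -3.998 -1.126
vertex -2.232 -4.523 -1.174
vertex -0.998 -3.79 0.574
endloop
endfacet
facet normal -0.400 -0.102 -0.911
outer loop
vertex -2.232 -4.523 -1.174
vertex -1.862 -4.01 -1.394
vertex -1.71 -4.662 -1.388
endloop
endfacet
facet normal -0.066 -0.903 0.425
outer loop
vertex -2.232 -4.523 -1.174
vertex -1.71 -4.662 -1.388
vertex -0.998 -3.79 0.574
endloop
endfacet
facet normal -0.399 -0.101 -0.911
outer loop
vertex -1.71 -4.662 -1.388
vertex -1.862 -4.01 -1.394
vertex -1.302 -4.31 -1.606
endloop
endfacet
facet normal 0.675 -0.733 0.081
outer loop
vertex -1.71 -4.662 -1.388
vertex -1.302 -4.31 -1.606
vertex -0.998 -3.79 0.574
endloop
endfacet
facet normal -0.400 -0.103 -0.911
outer loop
vertex -1.302 -4.31 -1.606
vertex -1.862 -4.01 -1.394
vertex -1.316 -3.732 -1.665
endloop
endfacet
facet normal 0.990 0.010 -0.140
outer loop
vertex -1.302 -4.31 -1.606
vertex -1.316 -3.732 -1.665
vertex -0.998 -3.79 0.574
endloop
endfacet

endsolid
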